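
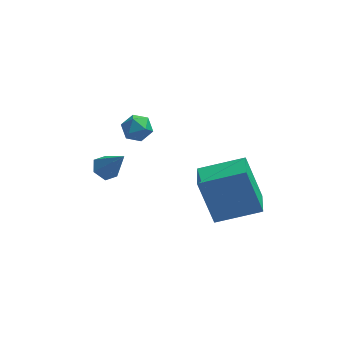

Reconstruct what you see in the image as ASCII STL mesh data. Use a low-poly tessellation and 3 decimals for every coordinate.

solid 
facet normal -0.501 0.282 -0.818
outer loop
vertex -2.933 3.499 -2.027
vertex -3.405 3.111 -1.872
vertex -3.406 3.707 -1.666
endloop
endfacet
facet normal 0.572 0.759 0.312
outer loop
vertex -2.933 3.499 -2.027
vertex -3.406 3.707 -1.666
vertex -2.615 2.669 -0.588
endloop
endfacet
facet normal -0.503 0.282 -0.817
outer loop
vertex -3.406 3.707 -1.666
vertex -3.405 3.111 -1.872
vertex -3.877 3.319 -1.51
endloop
endfacet
facet normal -0.245 0.602 0.760
outer loop
vertex -3.406 3.707 -1.666
vertex -3.877 3.319 -1.51
vertex -2.615 2.669 -0.588
endloop
endfacet
facet normal -0.503 0.282 -0.817
outer loop
vertex -3.877 3.319 -1.51
vertex -3.405 3.111 -1.872
vertex -3.876 2.723 -1.716
endloop
endfacet
facet normal -0.652 -0.249 0.717
outer loop
vertex -3.877 3.319 -1.51
vertex -3.876 2.723 -1.716
vertex -2.615 2.669 -0.588
endloop
endfacet
facet normal -0.503 0.281 -0.818
outer loop
vertex -3.876 2.723 -1.716
vertex -3.405 3.111 -1.872
vertex -3.403 2.516 -2.078
endloop
endfacet
facet normal -0.241 -0.944 0.225
outer loop
vertex -3.876 2.723 -1.716
vertex -3.403 2.516 -2.078
vertex -2.615 2.669 -0.588
endloop
endfacet
facet normal -0.501 0.282 -0.818
outer loop
vertex -3.403 2.516 -2.078
vertex -3.405 3.111 -1.872
vertex -2.932 2.904 -2.233
endloop
endfacet
facet normal 0.575 -0.787 -0.223
outer loop
vertex -3.403 2.516 -2.078
vertex -2.932 2.904 -2.233
vertex -2.615 2.669 -0.588
endloop
endfacet
facet normal -0.501 0.282 -0.818
outer loop
vertex -2.932 2.904 -2.233
vertex -3.405 3.111 -1.872
vertex -2.933 3.499 -2.027
endloop
endfacet
facet normal 0.982 0.064 -0.180
outer loop
vertex -2.932 2.904 -2.233
vertex -2.933 3.499 -2.027
vertex -2.615 2.669 -0.588
endloop
endfacet
facet normal -0.951 -0.050 -0.304
outer loop
vertex 0.221 -1.032 1.506
vertex 0.263 0.193 1.174
vertex 0.883 -1.591 -0.473
endloop
endfacet
facet normal -0.033 -0.965 0.261
outer loop
vertex 2.757 -1.493 0.126
vertex 0.221 -1.032 1.506
vertex 0.883 -1.591 -0.473
endloop
endfacet
facet normal -0.951 -0.050 -0.304
outer loop
vertex 0.883 -1.591 -0.473
vertex 0.263 0.193 1.174
vertex 0.925 -0.366 -0.805
endloop
endfacet
facet normal 0.306 -0.259 -0.916
outer loop
vertex 0.925 -0.366 -0.805
vertex 2.757 -1.493 0.126
vertex 0.883 -1.591 -0.473
endloop
endfacet
facet normal -0.306 0.259 0.916
outer loop
vertex 0.221 -1.032 1.506
vertex 2.137 0.291 1.773
vertex 0.263 0.193 1.174
endloop
endfacet
facet normal -0.033 -0.965 0.261
outer loop
vertex 2.095 -0.934 2.105
vertex 0.221 -1.032 1.506
vertex 2.757 -1.493 0.126
endloop
endfacet
facet normal -0.306 0.259 0.916
outer loop
vertex 2.095 -0.934 2.105
vertex 2.137 0.291 1.773
vertex 0.221 -1.032 1.506
endloop
endfacet
facet normal 0.033 0.965 -0.261
outer loop
vertex 0.263 0.193 1.174
vertex 2.137 0.291 1.773
vertex 0.925 -0.366 -0.805
endloop
endfacet
facet normal 0.306 -0.259 -0.916
outer loop
vertex 2.799 -0.268 -0.206
vertex 2.757 -1.493 0.126
vertex 0.925 -0.366 -0.805
endloop
endfacet
facet normal 0.033 0.965 -0.261
outer loop
vertex 0.925 -0.366 -0.805
vertex 2.137 0.291 1.773
vertex 2.799 -0.268 -0.206
endloop
endfacet
facet normal 0.951 0.050 0.304
outer loop
vertex 2.799 -0.268 -0.206
vertex 2.095 -0.934 2.105
vertex 2.757 -1.493 0.126
endloop
endfacet
facet normal 0.951 0.050 0.304
outer loop
vertex 2.137 0.291 1.773
vertex 2.095 -0.934 2.105
vertex 2.799 -0.268 -0.206
endloop
endfacet
facet normal -0.606 0.390 0.694
outer loop
vertex -2.746 4.013 0.189
vertex -2.249 3.894 0.69
vertex -2.257 4.515 0.334
endloop
endfacet
facet normal -0.723 0.688 0.056
outer loop
vertex -2.746 4.013 0.189
vertex -2.257 4.515 0.334
vertex -2.44 4.378 -0.343
endloop
endfacet
facet normal -0.900 0.169 -0.401
outer loop
vertex -2.746 4.013 0.189
vertex -2.44 4.378 -0.343
vertex -2.544 3.674 -0.407
endloop
endfacet
facet normal -0.892 -0.450 -0.046
outer loop
vertex -2.746 4.013 0.189
vertex -2.544 3.674 -0.407
vertex -2.426 3.375 0.232
endloop
endfacet
facet normal -0.710 -0.314 0.630
outer loop
vertex -2.746 4.013 0.189
vertex -2.426 3.375 0.232
vertex -2.249 3.894 0.69
endloop
endfacet
facet normal -0.111 0.979 -0.168
outer loop
vertex -2.44 4.378 -0.343
vertex -2.257 4.515 0.334
vertex -1.754 4.485 -0.172
endloop
endfacet
facet normal 0.078 0.497 0.864
outer loop
vertex -2.257 4.515 0.334
vertex -2.249 3.894 0.69
vertex -1.636 4.186 0.467
endloop
endfacet
facet normal -0.090 -0.642 0.762
outer loop
vertex -2.249 3.894 0.69
vertex -2.426 3.375 0.232
vertex -1.74 3.482 0.403
endloop
endfacet
facet normal -0.385 -0.861 -0.332
outer loop
vertex -2.426 3.375 0.232
vertex -2.544 3.674 -0.407
vertex -1.923 3.345 -0.274
endloop
endfacet
facet normal -0.397 0.141 -0.907
outer loop
vertex -2.544 3.674 -0.407
vertex -2.44 4.378 -0.343
vertex -1.931 3.966 -0.63
endloop
endfacet
facet normal 0.892 0.450 0.046
outer loop
vertex -1.434 3.847 -0.129
vertex -1.754 4.485 -0.172
vertex -1.636 4.186 0.467
endloop
endfacet
facet normal 0.900 -0.169 0.401
outer loop
vertex -1.434 3.847 -0.129
vertex -1.636 4.186 0.467
vertex -1.74 3.482 0.403
endloop
endfacet
facet normal 0.723 -0.688 -0.056
outer loop
vertex -1.434 3.847 -0.129
vertex -1.74 3.482 0.403
vertex -1.923 3.345 -0.274
endloop
endfacet
facet normal 0.606 -0.390 -0.694
outer loop
vertex -1.434 3.847 -0.129
vertex -1.923 3.345 -0.274
vertex -1.931 3.966 -0.63
endloop
endfacet
facet normal 0.710 0.314 -0.630
outer loop
vertex -1.434 3.847 -0.129
vertex -1.931 3.966 -0.63
vertex -1.754 4.485 -0.172
endloop
endfacet
facet normal 0.385 0.861 0.332
outer loop
vertex -1.636 4.186 0.467
vertex -1.754 4.485 -0.172
vertex -2.257 4.515 0.334
endloop
endfacet
facet normal 0.397 -0.141 0.907
outer loop
vertex -1.74 3.482 0.403
vertex -1.636 4.186 0.467
vertex -2.249 3.894 0.69
endloop
endfacet
facet normal 0.111 -0.979 0.168
outer loop
vertex -1.923 3.345 -0.274
vertex -1.74 3.482 0.403
vertex -2.426 3.375 0.232
endloop
endfacet
facet normal -0.078 -0.497 -0.864
outer loop
vertex -1.931 3.966 -0.63
vertex -1.923 3.345 -0.274
vertex -2.544 3.674 -0.407
endloop
endfacet
facet normal 0.090 0.642 -0.762
outer loop
vertex -1.754 4.485 -0.172
vertex -1.931 3.966 -0.63
vertex -2.44 4.378 -0.343
endloop
endfacet

endsolid


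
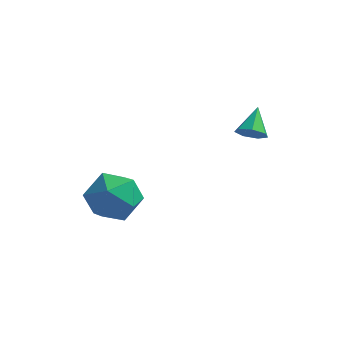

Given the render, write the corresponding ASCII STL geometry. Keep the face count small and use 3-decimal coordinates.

solid 
facet normal -0.544 0.727 0.419
outer loop
vertex -2.773 0.575 -3.798
vertex -2.36 0.32 -2.818
vertex -1.857 1.059 -3.448
endloop
endfacet
facet normal -0.373 0.892 -0.256
outer loop
vertex -2.773 0.575 -3.798
vertex -1.857 1.059 -3.448
vertex -1.938 0.727 -4.487
endloop
endfacet
facet normal -0.629 0.378 -0.679
outer loop
vertex -2.773 0.575 -3.798
vertex -1.938 0.727 -4.487
vertex -2.491 -0.216 -4.499
endloop
endfacet
facet normal -0.958 -0.105 -0.267
outer loop
vertex -2.773 0.575 -3.798
vertex -2.491 -0.216 -4.499
vertex -2.751 -0.468 -3.467
endloop
endfacet
facet normal -0.905 0.111 0.410
outer loop
vertex -2.773 0.575 -3.798
vertex -2.751 -0.468 -3.467
vertex -2.36 0.32 -2.818
endloop
endfacet
facet normal 0.337 0.889 -0.310
outer loop
vertex -1.938 0.727 -4.487
vertex -1.857 1.059 -3.448
vertex -1.009 0.568 -3.933
endloop
endfacet
facet normal 0.062 0.623 0.780
outer loop
vertex -1.857 1.059 -3.448
vertex -2.36 0.32 -2.818
vertex -1.269 0.316 -2.901
endloop
endfacet
facet normal -0.521 -0.373 0.767
outer loop
vertex -2.36 0.32 -2.818
vertex -2.751 -0.468 -3.467
vertex -1.822 -0.627 -2.913
endloop
endfacet
facet normal -0.607 -0.723 -0.330
outer loop
vertex -2.751 -0.468 -3.467
vertex -2.491 -0.216 -4.499
vertex -1.903 -0.959 -3.952
endloop
endfacet
facet normal -0.076 0.057 -0.996
outer loop
vertex -2.491 -0.216 -4.499
vertex -1.938 0.727 -4.487
vertex -1.4 -0.22 -4.582
endloop
endfacet
facet normal 0.958 0.105 0.267
outer loop
vertex -0.987 -0.475 -3.602
vertex -1.009 0.568 -3.933
vertex -1.269 0.316 -2.901
endloop
endfacet
facet normal 0.629 -0.378 0.679
outer loop
vertex -0.987 -0.475 -3.602
vertex -1.269 0.316 -2.901
vertex -1.822 -0.627 -2.913
endloop
endfacet
facet normal 0.373 -0.892 0.256
outer loop
vertex -0.987 -0.475 -3.602
vertex -1.822 -0.627 -2.913
vertex -1.903 -0.959 -3.952
endloop
endfacet
facet normal 0.544 -0.727 -0.419
outer loop
vertex -0.987 -0.475 -3.602
vertex -1.903 -0.959 -3.952
vertex -1.4 -0.22 -4.582
endloop
endfacet
facet normal 0.905 -0.111 -0.410
outer loop
vertex -0.987 -0.475 -3.602
vertex -1.4 -0.22 -4.582
vertex -1.009 0.568 -3.933
endloop
endfacet
facet normal 0.607 0.723 0.330
outer loop
vertex -1.269 0.316 -2.901
vertex -1.009 0.568 -3.933
vertex -1.857 1.059 -3.448
endloop
endfacet
facet normal 0.076 -0.057 0.996
outer loop
vertex -1.822 -0.627 -2.913
vertex -1.269 0.316 -2.901
vertex -2.36 0.32 -2.818
endloop
endfacet
facet normal -0.337 -0.889 0.310
outer loop
vertex -1.903 -0.959 -3.952
vertex -1.822 -0.627 -2.913
vertex -2.751 -0.468 -3.467
endloop
endfacet
facet normal -0.062 -0.623 -0.780
outer loop
vertex -1.4 -0.22 -4.582
vertex -1.903 -0.959 -3.952
vertex -2.491 -0.216 -4.499
endloop
endfacet
facet normal 0.521 0.373 -0.767
outer loop
vertex -1.009 0.568 -3.933
vertex -1.4 -0.22 -4.582
vertex -1.938 0.727 -4.487
endloop
endfacet
facet normal 0.050 -0.792 -0.608
outer loop
vertex 2.711 1.883 -0.747
vertex 2.199 2.014 -0.96
vertex 2.712 2.184 -1.139
endloop
endfacet
facet normal 0.892 0.358 0.277
outer loop
vertex 2.711 1.883 -0.747
vertex 2.712 2.184 -1.139
vertex 2.141 2.926 -0.26
endloop
endfacet
facet normal 0.050 -0.792 -0.608
outer loop
vertex 2.712 2.184 -1.139
vertex 2.199 2.014 -0.96
vertex 2.327 2.357 -1.396
endloop
endfacet
facet normal 0.550 0.779 -0.300
outer loop
vertex 2.712 2.184 -1.139
vertex 2.327 2.357 -1.396
vertex 2.141 2.926 -0.26
endloop
endfacet
facet normal 0.050 -0.792 -0.608
outer loop
vertex 2.327 2.357 -1.396
vertex 2.199 2.014 -0.96
vertex 1.845 2.272 -1.325
endloop
endfacet
facet normal -0.220 0.857 -0.465
outer loop
vertex 2.327 2.357 -1.396
vertex 1.845 2.272 -1.325
vertex 2.141 2.926 -0.26
endloop
endfacet
facet normal 0.048 -0.793 -0.607
outer loop
vertex 1.845 2.272 -1.325
vertex 2.199 2.014 -0.96
vertex 1.629 1.993 -0.978
endloop
endfacet
facet normal -0.840 0.534 -0.094
outer loop
vertex 1.845 2.272 -1.325
vertex 1.629 1.993 -0.978
vertex 2.141 2.926 -0.26
endloop
endfacet
facet normal 0.048 -0.793 -0.608
outer loop
vertex 1.629 1.993 -0.978
vertex 2.199 2.014 -0.96
vertex 1.842 1.73 -0.618
endloop
endfacet
facet normal -0.843 0.050 0.536
outer loop
vertex 1.629 1.993 -0.978
vertex 1.842 1.73 -0.618
vertex 2.141 2.926 -0.26
endloop
endfacet
facet normal 0.049 -0.793 -0.607
outer loop
vertex 1.842 1.73 -0.618
vertex 2.199 2.014 -0.96
vertex 2.324 1.681 -0.515
endloop
endfacet
facet normal -0.226 -0.227 0.947
outer loop
vertex 1.842 1.73 -0.618
vertex 2.324 1.681 -0.515
vertex 2.141 2.926 -0.26
endloop
endfacet
facet normal 0.050 -0.793 -0.607
outer loop
vertex 2.324 1.681 -0.515
vertex 2.199 2.014 -0.96
vertex 2.711 1.883 -0.747
endloop
endfacet
facet normal 0.546 -0.090 0.833
outer loop
vertex 2.324 1.681 -0.515
vertex 2.711 1.883 -0.747
vertex 2.141 2.926 -0.26
endloop
endfacet

endsolid


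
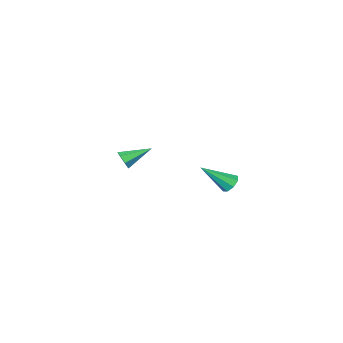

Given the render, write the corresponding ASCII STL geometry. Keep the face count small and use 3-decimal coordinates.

solid 
facet normal -0.679 0.373 -0.632
outer loop
vertex 2.533 3.691 1.138
vertex 2.128 3.796 1.635
vertex 2.592 4.141 1.34
endloop
endfacet
facet normal 0.885 0.089 -0.457
outer loop
vertex 2.533 3.691 1.138
vertex 2.592 4.141 1.34
vertex 3.532 3.024 2.945
endloop
endfacet
facet normal -0.679 0.372 -0.633
outer loop
vertex 2.592 4.141 1.34
vertex 2.128 3.796 1.635
vertex 2.379 4.39 1.715
endloop
endfacet
facet normal 0.763 0.647 0.004
outer loop
vertex 2.592 4.141 1.34
vertex 2.379 4.39 1.715
vertex 3.532 3.024 2.945
endloop
endfacet
facet normal -0.679 0.372 -0.632
outer loop
vertex 2.379 4.39 1.715
vertex 2.128 3.796 1.635
vertex 2.019 4.29 2.043
endloop
endfacet
facet normal 0.303 0.766 0.567
outer loop
vertex 2.379 4.39 1.715
vertex 2.019 4.29 2.043
vertex 3.532 3.024 2.945
endloop
endfacet
facet normal -0.678 0.373 -0.633
outer loop
vertex 2.019 4.29 2.043
vertex 2.128 3.796 1.635
vertex 1.722 3.901 2.132
endloop
endfacet
facet normal -0.222 0.376 0.900
outer loop
vertex 2.019 4.29 2.043
vertex 1.722 3.901 2.132
vertex 3.532 3.024 2.945
endloop
endfacet
facet normal -0.679 0.372 -0.633
outer loop
vertex 1.722 3.901 2.132
vertex 2.128 3.796 1.635
vertex 1.663 3.45 1.93
endloop
endfacet
facet normal -0.507 -0.296 0.809
outer loop
vertex 1.722 3.901 2.132
vertex 1.663 3.45 1.93
vertex 3.532 3.024 2.945
endloop
endfacet
facet normal -0.679 0.373 -0.632
outer loop
vertex 1.663 3.45 1.93
vertex 2.128 3.796 1.635
vertex 1.876 3.202 1.555
endloop
endfacet
facet normal -0.384 -0.855 0.348
outer loop
vertex 1.663 3.45 1.93
vertex 1.876 3.202 1.555
vertex 3.532 3.024 2.945
endloop
endfacet
facet normal -0.678 0.373 -0.634
outer loop
vertex 1.876 3.202 1.555
vertex 2.128 3.796 1.635
vertex 2.237 3.301 1.227
endloop
endfacet
facet normal 0.074 -0.974 -0.213
outer loop
vertex 1.876 3.202 1.555
vertex 2.237 3.301 1.227
vertex 3.532 3.024 2.945
endloop
endfacet
facet normal -0.680 0.372 -0.632
outer loop
vertex 2.237 3.301 1.227
vertex 2.128 3.796 1.635
vertex 2.533 3.691 1.138
endloop
endfacet
facet normal 0.602 -0.582 -0.547
outer loop
vertex 2.237 3.301 1.227
vertex 2.533 3.691 1.138
vertex 3.532 3.024 2.945
endloop
endfacet
facet normal 0.856 -0.313 -0.410
outer loop
vertex 3.937 -3.897 1.13
vertex 3.605 -4.083 0.579
vertex 3.887 -3.491 0.716
endloop
endfacet
facet normal 0.212 0.710 0.671
outer loop
vertex 3.937 -3.897 1.13
vertex 3.887 -3.491 0.716
vertex 2.055 -3.517 1.321
endloop
endfacet
facet normal 0.857 -0.313 -0.409
outer loop
vertex 3.887 -3.491 0.716
vertex 3.605 -4.083 0.579
vertex 3.625 -3.532 0.199
endloop
endfacet
facet normal -0.035 0.998 -0.062
outer loop
vertex 3.887 -3.491 0.716
vertex 3.625 -3.532 0.199
vertex 2.055 -3.517 1.321
endloop
endfacet
facet normal 0.857 -0.314 -0.410
outer loop
vertex 3.625 -3.532 0.199
vertex 3.605 -4.083 0.579
vertex 3.348 -3.987 -0.032
endloop
endfacet
facet normal -0.458 0.608 -0.649
outer loop
vertex 3.625 -3.532 0.199
vertex 3.348 -3.987 -0.032
vertex 2.055 -3.517 1.321
endloop
endfacet
facet normal 0.857 -0.314 -0.410
outer loop
vertex 3.348 -3.987 -0.032
vertex 3.605 -4.083 0.579
vertex 3.264 -4.515 0.197
endloop
endfacet
facet normal -0.741 -0.164 -0.651
outer loop
vertex 3.348 -3.987 -0.032
vertex 3.264 -4.515 0.197
vertex 2.055 -3.517 1.321
endloop
endfacet
facet normal 0.856 -0.312 -0.412
outer loop
vertex 3.264 -4.515 0.197
vertex 3.605 -4.083 0.579
vertex 3.438 -4.718 0.713
endloop
endfacet
facet normal -0.670 -0.739 -0.065
outer loop
vertex 3.264 -4.515 0.197
vertex 3.438 -4.718 0.713
vertex 2.055 -3.517 1.321
endloop
endfacet
facet normal 0.857 -0.312 -0.410
outer loop
vertex 3.438 -4.718 0.713
vertex 3.605 -4.083 0.579
vertex 3.737 -4.443 1.129
endloop
endfacet
facet normal -0.300 -0.683 0.667
outer loop
vertex 3.438 -4.718 0.713
vertex 3.737 -4.443 1.129
vertex 2.055 -3.517 1.321
endloop
endfacet
facet normal 0.857 -0.313 -0.410
outer loop
vertex 3.737 -4.443 1.129
vertex 3.605 -4.083 0.579
vertex 3.937 -3.897 1.13
endloop
endfacet
facet normal 0.094 -0.036 0.995
outer loop
vertex 3.737 -4.443 1.129
vertex 3.937 -3.897 1.13
vertex 2.055 -3.517 1.321
endloop
endfacet

endsolid


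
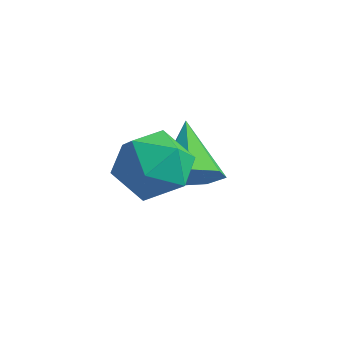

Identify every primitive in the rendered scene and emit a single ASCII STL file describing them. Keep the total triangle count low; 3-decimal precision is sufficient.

solid 
facet normal 0.531 -0.603 -0.595
outer loop
vertex -2.409 -1.387 1.613
vertex -3.268 -1.578 1.041
vertex -2.552 -0.822 0.913
endloop
endfacet
facet normal 0.539 0.706 0.460
outer loop
vertex -2.409 -1.387 1.613
vertex -2.552 -0.822 0.913
vertex -4.372 -0.322 2.279
endloop
endfacet
facet normal 0.531 -0.603 -0.595
outer loop
vertex -2.552 -0.822 0.913
vertex -3.268 -1.578 1.041
vertex -3.234 -0.826 0.309
endloop
endfacet
facet normal 0.142 0.976 -0.167
outer loop
vertex -2.552 -0.822 0.913
vertex -3.234 -0.826 0.309
vertex -4.372 -0.322 2.279
endloop
endfacet
facet normal 0.530 -0.603 -0.595
outer loop
vertex -3.234 -0.826 0.309
vertex -3.268 -1.578 1.041
vertex -3.942 -1.397 0.257
endloop
endfacet
facet normal -0.528 0.698 -0.484
outer loop
vertex -3.234 -0.826 0.309
vertex -3.942 -1.397 0.257
vertex -4.372 -0.322 2.279
endloop
endfacet
facet normal 0.530 -0.604 -0.595
outer loop
vertex -3.942 -1.397 0.257
vertex -3.268 -1.578 1.041
vertex -4.143 -2.104 0.795
endloop
endfacet
facet normal -0.965 0.084 -0.250
outer loop
vertex -3.942 -1.397 0.257
vertex -4.143 -2.104 0.795
vertex -4.372 -0.322 2.279
endloop
endfacet
facet normal 0.530 -0.604 -0.595
outer loop
vertex -4.143 -2.104 0.795
vertex -3.268 -1.578 1.041
vertex -3.685 -2.415 1.519
endloop
endfacet
facet normal -0.841 -0.406 0.358
outer loop
vertex -4.143 -2.104 0.795
vertex -3.685 -2.415 1.519
vertex -4.372 -0.322 2.279
endloop
endfacet
facet normal 0.531 -0.604 -0.595
outer loop
vertex -3.685 -2.415 1.519
vertex -3.268 -1.578 1.041
vertex -2.914 -2.096 1.883
endloop
endfacet
facet normal -0.250 -0.402 0.881
outer loop
vertex -3.685 -2.415 1.519
vertex -2.914 -2.096 1.883
vertex -4.372 -0.322 2.279
endloop
endfacet
facet normal 0.530 -0.604 -0.595
outer loop
vertex -2.914 -2.096 1.883
vertex -3.268 -1.578 1.041
vertex -2.409 -1.387 1.613
endloop
endfacet
facet normal 0.365 0.093 0.926
outer loop
vertex -2.914 -2.096 1.883
vertex -2.409 -1.387 1.613
vertex -4.372 -0.322 2.279
endloop
endfacet
facet normal 0.013 0.194 0.981
outer loop
vertex -3.055 -3.114 4.075
vertex -3.159 -4.337 4.318
vertex -2.028 -3.817 4.2
endloop
endfacet
facet normal 0.391 0.681 0.620
outer loop
vertex -3.055 -3.114 4.075
vertex -2.028 -3.817 4.2
vertex -2.09 -2.957 3.294
endloop
endfacet
facet normal -0.044 0.989 0.144
outer loop
vertex -3.055 -3.114 4.075
vertex -2.09 -2.957 3.294
vertex -3.261 -2.945 2.852
endloop
endfacet
facet normal -0.690 0.692 0.212
outer loop
vertex -3.055 -3.114 4.075
vertex -3.261 -2.945 2.852
vertex -3.922 -3.798 3.485
endloop
endfacet
facet normal -0.654 0.201 0.729
outer loop
vertex -3.055 -3.114 4.075
vertex -3.922 -3.798 3.485
vertex -3.159 -4.337 4.318
endloop
endfacet
facet normal 0.904 0.340 0.261
outer loop
vertex -2.09 -2.957 3.294
vertex -2.028 -3.817 4.2
vertex -1.598 -4.082 3.055
endloop
endfacet
facet normal 0.294 -0.448 0.845
outer loop
vertex -2.028 -3.817 4.2
vertex -3.159 -4.337 4.318
vertex -2.259 -4.935 3.688
endloop
endfacet
facet normal -0.786 -0.437 0.437
outer loop
vertex -3.159 -4.337 4.318
vertex -3.922 -3.798 3.485
vertex -3.43 -4.923 3.246
endloop
endfacet
facet normal -0.844 0.357 -0.400
outer loop
vertex -3.922 -3.798 3.485
vertex -3.261 -2.945 2.852
vertex -3.492 -4.063 2.34
endloop
endfacet
facet normal 0.201 0.837 -0.508
outer loop
vertex -3.261 -2.945 2.852
vertex -2.09 -2.957 3.294
vertex -2.361 -3.543 2.222
endloop
endfacet
facet normal 0.690 -0.692 -0.212
outer loop
vertex -2.465 -4.766 2.465
vertex -1.598 -4.082 3.055
vertex -2.259 -4.935 3.688
endloop
endfacet
facet normal 0.044 -0.989 -0.144
outer loop
vertex -2.465 -4.766 2.465
vertex -2.259 -4.935 3.688
vertex -3.43 -4.923 3.246
endloop
endfacet
facet normal -0.391 -0.681 -0.620
outer loop
vertex -2.465 -4.766 2.465
vertex -3.43 -4.923 3.246
vertex -3.492 -4.063 2.34
endloop
endfacet
facet normal -0.013 -0.194 -0.981
outer loop
vertex -2.465 -4.766 2.465
vertex -3.492 -4.063 2.34
vertex -2.361 -3.543 2.222
endloop
endfacet
facet normal 0.654 -0.201 -0.729
outer loop
vertex -2.465 -4.766 2.465
vertex -2.361 -3.543 2.222
vertex -1.598 -4.082 3.055
endloop
endfacet
facet normal 0.844 -0.357 0.400
outer loop
vertex -2.259 -4.935 3.688
vertex -1.598 -4.082 3.055
vertex -2.028 -3.817 4.2
endloop
endfacet
facet normal -0.201 -0.837 0.508
outer loop
vertex -3.43 -4.923 3.246
vertex -2.259 -4.935 3.688
vertex -3.159 -4.337 4.318
endloop
endfacet
facet normal -0.904 -0.340 -0.261
outer loop
vertex -3.492 -4.063 2.34
vertex -3.43 -4.923 3.246
vertex -3.922 -3.798 3.485
endloop
endfacet
facet normal -0.294 0.448 -0.845
outer loop
vertex -2.361 -3.543 2.222
vertex -3.492 -4.063 2.34
vertex -3.261 -2.945 2.852
endloop
endfacet
facet normal 0.786 0.437 -0.437
outer loop
vertex -1.598 -4.082 3.055
vertex -2.361 -3.543 2.222
vertex -2.09 -2.957 3.294
endloop
endfacet

endsolid


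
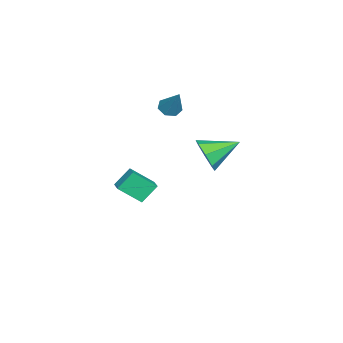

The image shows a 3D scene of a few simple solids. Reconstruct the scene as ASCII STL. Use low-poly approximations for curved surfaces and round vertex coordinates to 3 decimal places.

solid 
facet normal 0.443 -0.815 -0.374
outer loop
vertex 3.745 3.758 1.826
vertex 3.392 3.239 2.539
vertex 3.094 3.476 1.669
endloop
endfacet
facet normal -0.174 0.754 -0.634
outer loop
vertex 3.745 3.758 1.826
vertex 3.094 3.476 1.669
vertex 2.628 4.641 3.181
endloop
endfacet
facet normal 0.443 -0.815 -0.374
outer loop
vertex 3.094 3.476 1.669
vertex 3.392 3.239 2.539
vertex 2.617 3.055 2.021
endloop
endfacet
facet normal -0.745 0.397 -0.536
outer loop
vertex 3.094 3.476 1.669
vertex 2.617 3.055 2.021
vertex 2.628 4.641 3.181
endloop
endfacet
facet normal 0.443 -0.815 -0.373
outer loop
vertex 2.617 3.055 2.021
vertex 3.392 3.239 2.539
vertex 2.594 2.742 2.677
endloop
endfacet
facet normal -0.999 0.024 -0.024
outer loop
vertex 2.617 3.055 2.021
vertex 2.594 2.742 2.677
vertex 2.628 4.641 3.181
endloop
endfacet
facet normal 0.443 -0.815 -0.373
outer loop
vertex 2.594 2.742 2.677
vertex 3.392 3.239 2.539
vertex 3.038 2.72 3.252
endloop
endfacet
facet normal -0.786 -0.145 0.601
outer loop
vertex 2.594 2.742 2.677
vertex 3.038 2.72 3.252
vertex 2.628 4.641 3.181
endloop
endfacet
facet normal 0.444 -0.815 -0.373
outer loop
vertex 3.038 2.72 3.252
vertex 3.392 3.239 2.539
vertex 3.69 3.003 3.41
endloop
endfacet
facet normal -0.230 -0.013 0.973
outer loop
vertex 3.038 2.72 3.252
vertex 3.69 3.003 3.41
vertex 2.628 4.641 3.181
endloop
endfacet
facet normal 0.444 -0.815 -0.373
outer loop
vertex 3.69 3.003 3.41
vertex 3.392 3.239 2.539
vertex 4.166 3.424 3.057
endloop
endfacet
facet normal 0.343 0.345 0.874
outer loop
vertex 3.69 3.003 3.41
vertex 4.166 3.424 3.057
vertex 2.628 4.641 3.181
endloop
endfacet
facet normal 0.444 -0.814 -0.373
outer loop
vertex 4.166 3.424 3.057
vertex 3.392 3.239 2.539
vertex 4.189 3.737 2.401
endloop
endfacet
facet normal 0.596 0.716 0.363
outer loop
vertex 4.166 3.424 3.057
vertex 4.189 3.737 2.401
vertex 2.628 4.641 3.181
endloop
endfacet
facet normal 0.444 -0.815 -0.373
outer loop
vertex 4.189 3.737 2.401
vertex 3.392 3.239 2.539
vertex 3.745 3.758 1.826
endloop
endfacet
facet normal 0.382 0.886 -0.263
outer loop
vertex 4.189 3.737 2.401
vertex 3.745 3.758 1.826
vertex 2.628 4.641 3.181
endloop
endfacet
facet normal -0.467 -0.384 -0.796
outer loop
vertex -2.813 0.35 1.395
vertex -3.148 -0.026 1.773
vertex -3.287 0.555 1.574
endloop
endfacet
facet normal 0.309 0.921 -0.238
outer loop
vertex -2.813 0.35 1.395
vertex -3.287 0.555 1.574
vertex -2.332 0.646 3.167
endloop
endfacet
facet normal -0.465 -0.384 -0.798
outer loop
vertex -3.287 0.555 1.574
vertex -3.148 -0.026 1.773
vertex -3.657 0.322 1.902
endloop
endfacet
facet normal -0.399 0.898 0.188
outer loop
vertex -3.287 0.555 1.574
vertex -3.657 0.322 1.902
vertex -2.332 0.646 3.167
endloop
endfacet
facet normal -0.465 -0.385 -0.797
outer loop
vertex -3.657 0.322 1.902
vertex -3.148 -0.026 1.773
vertex -3.643 -0.174 2.133
endloop
endfacet
facet normal -0.697 0.286 0.657
outer loop
vertex -3.657 0.322 1.902
vertex -3.643 -0.174 2.133
vertex -2.332 0.646 3.167
endloop
endfacet
facet normal -0.465 -0.385 -0.797
outer loop
vertex -3.643 -0.174 2.133
vertex -3.148 -0.026 1.773
vertex -3.256 -0.558 2.093
endloop
endfacet
facet normal -0.362 -0.450 0.816
outer loop
vertex -3.643 -0.174 2.133
vertex -3.256 -0.558 2.093
vertex -2.332 0.646 3.167
endloop
endfacet
facet normal -0.467 -0.384 -0.796
outer loop
vertex -3.256 -0.558 2.093
vertex -3.148 -0.026 1.773
vertex -2.788 -0.542 1.811
endloop
endfacet
facet normal 0.355 -0.759 0.546
outer loop
vertex -3.256 -0.558 2.093
vertex -2.788 -0.542 1.811
vertex -2.332 0.646 3.167
endloop
endfacet
facet normal -0.466 -0.384 -0.797
outer loop
vertex -2.788 -0.542 1.811
vertex -3.148 -0.026 1.773
vertex -2.591 -0.138 1.501
endloop
endfacet
facet normal 0.912 -0.407 0.050
outer loop
vertex -2.788 -0.542 1.811
vertex -2.591 -0.138 1.501
vertex -2.332 0.646 3.167
endloop
endfacet
facet normal -0.466 -0.385 -0.796
outer loop
vertex -2.591 -0.138 1.501
vertex -3.148 -0.026 1.773
vertex -2.813 0.35 1.395
endloop
endfacet
facet normal 0.891 0.341 -0.299
outer loop
vertex -2.591 -0.138 1.501
vertex -2.813 0.35 1.395
vertex -2.332 0.646 3.167
endloop
endfacet
facet normal -0.442 0.517 0.733
outer loop
vertex -1.976 -1.743 -2.117
vertex -1.269 -1.388 -1.941
vertex -2.299 -0.611 -3.109
endloop
endfacet
facet normal -0.872 -0.439 -0.216
outer loop
vertex -1.751 -1.252 -4.019
vertex -1.976 -1.743 -2.117
vertex -2.299 -0.611 -3.109
endloop
endfacet
facet normal -0.442 0.517 0.733
outer loop
vertex -2.299 -0.611 -3.109
vertex -1.269 -1.388 -1.941
vertex -1.593 -0.256 -2.934
endloop
endfacet
facet normal -0.210 0.735 -0.644
outer loop
vertex -1.593 -0.256 -2.934
vertex -1.751 -1.252 -4.019
vertex -2.299 -0.611 -3.109
endloop
endfacet
facet normal 0.209 -0.736 0.644
outer loop
vertex -1.976 -1.743 -2.117
vertex -0.721 -2.029 -2.851
vertex -1.269 -1.388 -1.941
endloop
endfacet
facet normal -0.872 -0.439 -0.217
outer loop
vertex -1.427 -2.384 -3.026
vertex -1.976 -1.743 -2.117
vertex -1.751 -1.252 -4.019
endloop
endfacet
facet normal 0.210 -0.735 0.645
outer loop
vertex -1.427 -2.384 -3.026
vertex -0.721 -2.029 -2.851
vertex -1.976 -1.743 -2.117
endloop
endfacet
facet normal 0.872 0.439 0.216
outer loop
vertex -1.269 -1.388 -1.941
vertex -0.721 -2.029 -2.851
vertex -1.593 -0.256 -2.934
endloop
endfacet
facet normal -0.209 0.735 -0.645
outer loop
vertex -1.044 -0.897 -3.843
vertex -1.751 -1.252 -4.019
vertex -1.593 -0.256 -2.934
endloop
endfacet
facet normal 0.872 0.439 0.217
outer loop
vertex -1.593 -0.256 -2.934
vertex -0.721 -2.029 -2.851
vertex -1.044 -0.897 -3.843
endloop
endfacet
facet normal 0.442 -0.517 -0.733
outer loop
vertex -1.044 -0.897 -3.843
vertex -1.427 -2.384 -3.026
vertex -1.751 -1.252 -4.019
endloop
endfacet
facet normal 0.442 -0.517 -0.733
outer loop
vertex -0.721 -2.029 -2.851
vertex -1.427 -2.384 -3.026
vertex -1.044 -0.897 -3.843
endloop
endfacet

endsolid


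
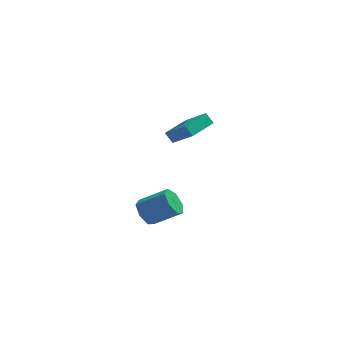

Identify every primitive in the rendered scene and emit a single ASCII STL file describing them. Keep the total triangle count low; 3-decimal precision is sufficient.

solid 
facet normal -0.536 0.209 0.818
outer loop
vertex -2.425 2.577 3.616
vertex -1.4 4.314 3.844
vertex -3.595 3.395 2.639
endloop
endfacet
facet normal -0.504 -0.856 -0.113
outer loop
vertex -3.16 3.226 1.976
vertex -2.425 2.577 3.616
vertex -3.595 3.395 2.639
endloop
endfacet
facet normal -0.537 0.210 0.817
outer loop
vertex -3.595 3.395 2.639
vertex -1.4 4.314 3.844
vertex -2.57 5.133 2.866
endloop
endfacet
facet normal -0.677 0.473 -0.564
outer loop
vertex -2.57 5.133 2.866
vertex -3.16 3.226 1.976
vertex -3.595 3.395 2.639
endloop
endfacet
facet normal 0.676 -0.473 0.564
outer loop
vertex -2.425 2.577 3.616
vertex -0.965 4.145 3.181
vertex -1.4 4.314 3.844
endloop
endfacet
facet normal -0.505 -0.856 -0.112
outer loop
vertex -1.99 2.407 2.954
vertex -2.425 2.577 3.616
vertex -3.16 3.226 1.976
endloop
endfacet
facet normal 0.676 -0.473 0.566
outer loop
vertex -1.99 2.407 2.954
vertex -0.965 4.145 3.181
vertex -2.425 2.577 3.616
endloop
endfacet
facet normal 0.505 0.856 0.113
outer loop
vertex -1.4 4.314 3.844
vertex -0.965 4.145 3.181
vertex -2.57 5.133 2.866
endloop
endfacet
facet normal -0.676 0.473 -0.565
outer loop
vertex -2.135 4.963 2.204
vertex -3.16 3.226 1.976
vertex -2.57 5.133 2.866
endloop
endfacet
facet normal 0.505 0.856 0.112
outer loop
vertex -2.57 5.133 2.866
vertex -0.965 4.145 3.181
vertex -2.135 4.963 2.204
endloop
endfacet
facet normal 0.537 -0.209 -0.817
outer loop
vertex -2.135 4.963 2.204
vertex -1.99 2.407 2.954
vertex -3.16 3.226 1.976
endloop
endfacet
facet normal 0.536 -0.209 -0.818
outer loop
vertex -0.965 4.145 3.181
vertex -1.99 2.407 2.954
vertex -2.135 4.963 2.204
endloop
endfacet
facet normal -0.846 0.057 -0.531
outer loop
vertex -3.572 -3.055 -0.998
vertex -4.046 -2.938 -0.23
vertex -3.668 -2.307 -0.765
endloop
endfacet
facet normal 0.519 0.314 -0.795
outer loop
vertex -3.572 -3.055 -0.998
vertex -3.668 -2.307 -0.765
vertex -2.041 -3.158 -0.038
endloop
endfacet
facet normal 0.519 0.314 -0.795
outer loop
vertex -2.041 -3.158 -0.038
vertex -3.668 -2.307 -0.765
vertex -2.136 -2.41 0.195
endloop
endfacet
facet normal 0.846 -0.058 0.530
outer loop
vertex -2.041 -3.158 -0.038
vertex -2.136 -2.41 0.195
vertex -2.514 -3.042 0.73
endloop
endfacet
facet normal -0.846 0.057 -0.530
outer loop
vertex -3.668 -2.307 -0.765
vertex -4.046 -2.938 -0.23
vertex -4.048 -2.034 -0.129
endloop
endfacet
facet normal 0.229 0.937 -0.265
outer loop
vertex -3.668 -2.307 -0.765
vertex -4.048 -2.034 -0.129
vertex -2.136 -2.41 0.195
endloop
endfacet
facet normal 0.229 0.937 -0.265
outer loop
vertex -2.136 -2.41 0.195
vertex -4.048 -2.034 -0.129
vertex -2.517 -2.137 0.831
endloop
endfacet
facet normal 0.846 -0.056 0.531
outer loop
vertex -2.136 -2.41 0.195
vertex -2.517 -2.137 0.831
vertex -2.514 -3.042 0.73
endloop
endfacet
facet normal -0.846 0.057 -0.530
outer loop
vertex -4.048 -2.034 -0.129
vertex -4.046 -2.938 -0.23
vertex -4.426 -2.442 0.431
endloop
endfacet
facet normal -0.234 0.854 0.464
outer loop
vertex -4.048 -2.034 -0.129
vertex -4.426 -2.442 0.431
vertex -2.517 -2.137 0.831
endloop
endfacet
facet normal -0.234 0.854 0.464
outer loop
vertex -2.517 -2.137 0.831
vertex -4.426 -2.442 0.431
vertex -2.895 -2.545 1.391
endloop
endfacet
facet normal 0.846 -0.056 0.530
outer loop
vertex -2.517 -2.137 0.831
vertex -2.895 -2.545 1.391
vertex -2.514 -3.042 0.73
endloop
endfacet
facet normal -0.846 0.058 -0.530
outer loop
vertex -4.426 -2.442 0.431
vertex -4.046 -2.938 -0.23
vertex -4.518 -3.224 0.493
endloop
endfacet
facet normal -0.521 0.128 0.844
outer loop
vertex -4.426 -2.442 0.431
vertex -4.518 -3.224 0.493
vertex -2.895 -2.545 1.391
endloop
endfacet
facet normal -0.521 0.128 0.844
outer loop
vertex -2.895 -2.545 1.391
vertex -4.518 -3.224 0.493
vertex -2.987 -3.327 1.453
endloop
endfacet
facet normal 0.846 -0.057 0.531
outer loop
vertex -2.895 -2.545 1.391
vertex -2.987 -3.327 1.453
vertex -2.514 -3.042 0.73
endloop
endfacet
facet normal -0.846 0.057 -0.530
outer loop
vertex -4.518 -3.224 0.493
vertex -4.046 -2.938 -0.23
vertex -4.254 -3.791 0.011
endloop
endfacet
facet normal -0.416 -0.694 0.588
outer loop
vertex -4.518 -3.224 0.493
vertex -4.254 -3.791 0.011
vertex -2.987 -3.327 1.453
endloop
endfacet
facet normal -0.416 -0.694 0.588
outer loop
vertex -2.987 -3.327 1.453
vertex -4.254 -3.791 0.011
vertex -2.723 -3.894 0.971
endloop
endfacet
facet normal 0.846 -0.057 0.531
outer loop
vertex -2.987 -3.327 1.453
vertex -2.723 -3.894 0.971
vertex -2.514 -3.042 0.73
endloop
endfacet
facet normal -0.846 0.057 -0.530
outer loop
vertex -4.254 -3.791 0.011
vertex -4.046 -2.938 -0.23
vertex -3.833 -3.716 -0.653
endloop
endfacet
facet normal 0.003 -0.994 -0.111
outer loop
vertex -4.254 -3.791 0.011
vertex -3.833 -3.716 -0.653
vertex -2.723 -3.894 0.971
endloop
endfacet
facet normal 0.003 -0.994 -0.111
outer loop
vertex -2.723 -3.894 0.971
vertex -3.833 -3.716 -0.653
vertex -2.302 -3.819 0.307
endloop
endfacet
facet normal 0.846 -0.058 0.530
outer loop
vertex -2.723 -3.894 0.971
vertex -2.302 -3.819 0.307
vertex -2.514 -3.042 0.73
endloop
endfacet
facet normal -0.846 0.057 -0.531
outer loop
vertex -3.833 -3.716 -0.653
vertex -4.046 -2.938 -0.23
vertex -3.572 -3.055 -0.998
endloop
endfacet
facet normal 0.419 -0.545 -0.727
outer loop
vertex -3.833 -3.716 -0.653
vertex -3.572 -3.055 -0.998
vertex -2.302 -3.819 0.307
endloop
endfacet
facet normal 0.419 -0.545 -0.727
outer loop
vertex -2.302 -3.819 0.307
vertex -3.572 -3.055 -0.998
vertex -2.041 -3.158 -0.038
endloop
endfacet
facet normal 0.846 -0.058 0.530
outer loop
vertex -2.302 -3.819 0.307
vertex -2.041 -3.158 -0.038
vertex -2.514 -3.042 0.73
endloop
endfacet

endsolid


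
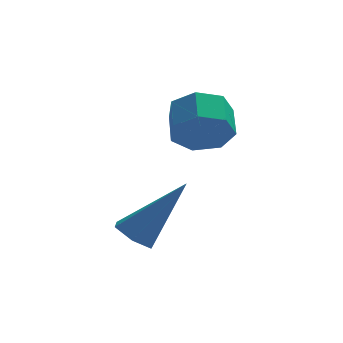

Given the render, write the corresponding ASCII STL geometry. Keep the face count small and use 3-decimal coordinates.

solid 
facet normal 0.000 -0.895 -0.445
outer loop
vertex 2.432 -1.977 0.156
vertex 1.88 -1.701 -0.399
vertex 2.709 -1.681 -0.439
endloop
endfacet
facet normal 0.923 -0.171 0.345
outer loop
vertex 2.432 -1.977 0.156
vertex 2.709 -1.681 -0.439
vertex 2.432 -1.054 0.614
endloop
endfacet
facet normal 0.924 -0.170 0.344
outer loop
vertex 2.432 -1.054 0.614
vertex 2.709 -1.681 -0.439
vertex 2.708 -0.758 0.019
endloop
endfacet
facet normal -0.001 0.896 0.445
outer loop
vertex 2.432 -1.054 0.614
vertex 2.708 -0.758 0.019
vertex 1.88 -0.779 0.059
endloop
endfacet
facet normal 0.000 -0.895 -0.445
outer loop
vertex 2.709 -1.681 -0.439
vertex 1.88 -1.701 -0.399
vertex 2.362 -1.4 -1.004
endloop
endfacet
facet normal 0.876 0.215 -0.431
outer loop
vertex 2.709 -1.681 -0.439
vertex 2.362 -1.4 -1.004
vertex 2.708 -0.758 0.019
endloop
endfacet
facet normal 0.876 0.215 -0.431
outer loop
vertex 2.708 -0.758 0.019
vertex 2.362 -1.4 -1.004
vertex 2.361 -0.478 -0.546
endloop
endfacet
facet normal -0.001 0.896 0.445
outer loop
vertex 2.708 -0.758 0.019
vertex 2.361 -0.478 -0.546
vertex 1.88 -0.779 0.059
endloop
endfacet
facet normal 0.001 -0.896 -0.445
outer loop
vertex 2.362 -1.4 -1.004
vertex 1.88 -1.701 -0.399
vertex 1.652 -1.346 -1.114
endloop
endfacet
facet normal 0.170 0.439 -0.882
outer loop
vertex 2.362 -1.4 -1.004
vertex 1.652 -1.346 -1.114
vertex 2.361 -0.478 -0.546
endloop
endfacet
facet normal 0.170 0.439 -0.882
outer loop
vertex 2.361 -0.478 -0.546
vertex 1.652 -1.346 -1.114
vertex 1.651 -0.424 -0.656
endloop
endfacet
facet normal -0.001 0.896 0.445
outer loop
vertex 2.361 -0.478 -0.546
vertex 1.651 -0.424 -0.656
vertex 1.88 -0.779 0.059
endloop
endfacet
facet normal 0.001 -0.896 -0.445
outer loop
vertex 1.652 -1.346 -1.114
vertex 1.88 -1.701 -0.399
vertex 1.114 -1.56 -0.685
endloop
endfacet
facet normal -0.665 0.332 -0.669
outer loop
vertex 1.652 -1.346 -1.114
vertex 1.114 -1.56 -0.685
vertex 1.651 -0.424 -0.656
endloop
endfacet
facet normal -0.665 0.331 -0.669
outer loop
vertex 1.651 -0.424 -0.656
vertex 1.114 -1.56 -0.685
vertex 1.113 -0.637 -0.227
endloop
endfacet
facet normal 0.000 0.896 0.445
outer loop
vertex 1.651 -0.424 -0.656
vertex 1.113 -0.637 -0.227
vertex 1.88 -0.779 0.059
endloop
endfacet
facet normal 0.001 -0.896 -0.445
outer loop
vertex 1.114 -1.56 -0.685
vertex 1.88 -1.701 -0.399
vertex 1.153 -1.88 -0.041
endloop
endfacet
facet normal -0.999 -0.025 0.048
outer loop
vertex 1.114 -1.56 -0.685
vertex 1.153 -1.88 -0.041
vertex 1.113 -0.637 -0.227
endloop
endfacet
facet normal -0.999 -0.025 0.048
outer loop
vertex 1.113 -0.637 -0.227
vertex 1.153 -1.88 -0.041
vertex 1.152 -0.957 0.417
endloop
endfacet
facet normal -0.000 0.896 0.445
outer loop
vertex 1.113 -0.637 -0.227
vertex 1.152 -0.957 0.417
vertex 1.88 -0.779 0.059
endloop
endfacet
facet normal 0.001 -0.896 -0.445
outer loop
vertex 1.153 -1.88 -0.041
vertex 1.88 -1.701 -0.399
vertex 1.74 -2.065 0.333
endloop
endfacet
facet normal -0.579 -0.363 0.730
outer loop
vertex 1.153 -1.88 -0.041
vertex 1.74 -2.065 0.333
vertex 1.152 -0.957 0.417
endloop
endfacet
facet normal -0.581 -0.363 0.729
outer loop
vertex 1.152 -0.957 0.417
vertex 1.74 -2.065 0.333
vertex 1.739 -1.143 0.792
endloop
endfacet
facet normal -0.000 0.896 0.445
outer loop
vertex 1.152 -0.957 0.417
vertex 1.739 -1.143 0.792
vertex 1.88 -0.779 0.059
endloop
endfacet
facet normal -0.000 -0.895 -0.445
outer loop
vertex 1.74 -2.065 0.333
vertex 1.88 -1.701 -0.399
vertex 2.432 -1.977 0.156
endloop
endfacet
facet normal 0.275 -0.428 0.861
outer loop
vertex 1.74 -2.065 0.333
vertex 2.432 -1.977 0.156
vertex 1.739 -1.143 0.792
endloop
endfacet
facet normal 0.276 -0.427 0.861
outer loop
vertex 1.739 -1.143 0.792
vertex 2.432 -1.977 0.156
vertex 2.432 -1.054 0.614
endloop
endfacet
facet normal -0.001 0.896 0.445
outer loop
vertex 1.739 -1.143 0.792
vertex 2.432 -1.054 0.614
vertex 1.88 -0.779 0.059
endloop
endfacet
facet normal -0.616 -0.103 -0.781
outer loop
vertex 0.517 -4.272 -3.068
vertex 0.125 -3.864 -2.813
vertex 0.574 -3.667 -3.193
endloop
endfacet
facet normal 0.914 -0.163 -0.371
outer loop
vertex 0.517 -4.272 -3.068
vertex 0.574 -3.667 -3.193
vertex 1.375 -3.656 -1.227
endloop
endfacet
facet normal -0.616 -0.104 -0.781
outer loop
vertex 0.574 -3.667 -3.193
vertex 0.125 -3.864 -2.813
vertex 0.182 -3.26 -2.938
endloop
endfacet
facet normal 0.612 0.749 -0.254
outer loop
vertex 0.574 -3.667 -3.193
vertex 0.182 -3.26 -2.938
vertex 1.375 -3.656 -1.227
endloop
endfacet
facet normal -0.616 -0.104 -0.781
outer loop
vertex 0.182 -3.26 -2.938
vertex 0.125 -3.864 -2.813
vertex -0.267 -3.457 -2.558
endloop
endfacet
facet normal -0.143 0.938 0.317
outer loop
vertex 0.182 -3.26 -2.938
vertex -0.267 -3.457 -2.558
vertex 1.375 -3.656 -1.227
endloop
endfacet
facet normal -0.616 -0.103 -0.781
outer loop
vertex -0.267 -3.457 -2.558
vertex 0.125 -3.864 -2.813
vertex -0.324 -4.062 -2.433
endloop
endfacet
facet normal -0.599 0.216 0.771
outer loop
vertex -0.267 -3.457 -2.558
vertex -0.324 -4.062 -2.433
vertex 1.375 -3.656 -1.227
endloop
endfacet
facet normal -0.616 -0.102 -0.781
outer loop
vertex -0.324 -4.062 -2.433
vertex 0.125 -3.864 -2.813
vertex 0.068 -4.469 -2.689
endloop
endfacet
facet normal -0.297 -0.697 0.653
outer loop
vertex -0.324 -4.062 -2.433
vertex 0.068 -4.469 -2.689
vertex 1.375 -3.656 -1.227
endloop
endfacet
facet normal -0.615 -0.102 -0.782
outer loop
vertex 0.068 -4.469 -2.689
vertex 0.125 -3.864 -2.813
vertex 0.517 -4.272 -3.068
endloop
endfacet
facet normal 0.458 -0.885 0.083
outer loop
vertex 0.068 -4.469 -2.689
vertex 0.517 -4.272 -3.068
vertex 1.375 -3.656 -1.227
endloop
endfacet

endsolid


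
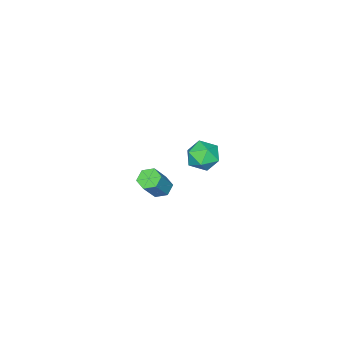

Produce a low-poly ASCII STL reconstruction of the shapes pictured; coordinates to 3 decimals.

solid 
facet normal -0.581 -0.027 -0.813
outer loop
vertex 1.751 -1.028 -0.596
vertex 1.468 -0.57 -0.409
vertex 1.928 -0.506 -0.74
endloop
endfacet
facet normal 0.752 -0.400 -0.525
outer loop
vertex 1.751 -1.028 -0.596
vertex 1.928 -0.506 -0.74
vertex 2.595 -0.988 0.582
endloop
endfacet
facet normal 0.752 -0.398 -0.525
outer loop
vertex 2.595 -0.988 0.582
vertex 1.928 -0.506 -0.74
vertex 2.771 -0.466 0.438
endloop
endfacet
facet normal 0.582 0.028 0.813
outer loop
vertex 2.595 -0.988 0.582
vertex 2.771 -0.466 0.438
vertex 2.312 -0.53 0.769
endloop
endfacet
facet normal -0.581 -0.029 -0.813
outer loop
vertex 1.928 -0.506 -0.74
vertex 1.468 -0.57 -0.409
vertex 1.645 -0.048 -0.554
endloop
endfacet
facet normal 0.645 0.594 -0.481
outer loop
vertex 1.928 -0.506 -0.74
vertex 1.645 -0.048 -0.554
vertex 2.771 -0.466 0.438
endloop
endfacet
facet normal 0.645 0.594 -0.482
outer loop
vertex 2.771 -0.466 0.438
vertex 1.645 -0.048 -0.554
vertex 2.489 -0.008 0.625
endloop
endfacet
facet normal 0.582 0.027 0.813
outer loop
vertex 2.771 -0.466 0.438
vertex 2.489 -0.008 0.625
vertex 2.312 -0.53 0.769
endloop
endfacet
facet normal -0.582 -0.028 -0.812
outer loop
vertex 1.645 -0.048 -0.554
vertex 1.468 -0.57 -0.409
vertex 1.185 -0.112 -0.222
endloop
endfacet
facet normal -0.107 0.993 0.043
outer loop
vertex 1.645 -0.048 -0.554
vertex 1.185 -0.112 -0.222
vertex 2.489 -0.008 0.625
endloop
endfacet
facet normal -0.107 0.993 0.043
outer loop
vertex 2.489 -0.008 0.625
vertex 1.185 -0.112 -0.222
vertex 2.029 -0.072 0.956
endloop
endfacet
facet normal 0.581 0.027 0.813
outer loop
vertex 2.489 -0.008 0.625
vertex 2.029 -0.072 0.956
vertex 2.312 -0.53 0.769
endloop
endfacet
facet normal -0.582 -0.028 -0.813
outer loop
vertex 1.185 -0.112 -0.222
vertex 1.468 -0.57 -0.409
vertex 1.009 -0.634 -0.078
endloop
endfacet
facet normal -0.752 0.398 0.525
outer loop
vertex 1.185 -0.112 -0.222
vertex 1.009 -0.634 -0.078
vertex 2.029 -0.072 0.956
endloop
endfacet
facet normal -0.752 0.400 0.524
outer loop
vertex 2.029 -0.072 0.956
vertex 1.009 -0.634 -0.078
vertex 1.852 -0.594 1.1
endloop
endfacet
facet normal 0.581 0.027 0.813
outer loop
vertex 2.029 -0.072 0.956
vertex 1.852 -0.594 1.1
vertex 2.312 -0.53 0.769
endloop
endfacet
facet normal -0.582 -0.027 -0.813
outer loop
vertex 1.009 -0.634 -0.078
vertex 1.468 -0.57 -0.409
vertex 1.291 -1.092 -0.265
endloop
endfacet
facet normal -0.645 -0.594 0.482
outer loop
vertex 1.009 -0.634 -0.078
vertex 1.291 -1.092 -0.265
vertex 1.852 -0.594 1.1
endloop
endfacet
facet normal -0.645 -0.594 0.482
outer loop
vertex 1.852 -0.594 1.1
vertex 1.291 -1.092 -0.265
vertex 2.135 -1.052 0.914
endloop
endfacet
facet normal 0.581 0.029 0.813
outer loop
vertex 1.852 -0.594 1.1
vertex 2.135 -1.052 0.914
vertex 2.312 -0.53 0.769
endloop
endfacet
facet normal -0.581 -0.027 -0.813
outer loop
vertex 1.291 -1.092 -0.265
vertex 1.468 -0.57 -0.409
vertex 1.751 -1.028 -0.596
endloop
endfacet
facet normal 0.107 -0.993 -0.043
outer loop
vertex 1.291 -1.092 -0.265
vertex 1.751 -1.028 -0.596
vertex 2.135 -1.052 0.914
endloop
endfacet
facet normal 0.107 -0.993 -0.043
outer loop
vertex 2.135 -1.052 0.914
vertex 1.751 -1.028 -0.596
vertex 2.595 -0.988 0.582
endloop
endfacet
facet normal 0.582 0.028 0.812
outer loop
vertex 2.135 -1.052 0.914
vertex 2.595 -0.988 0.582
vertex 2.312 -0.53 0.769
endloop
endfacet
facet normal -0.216 0.795 -0.567
outer loop
vertex -3.673 -1.938 -3.558
vertex -4.544 -2.01 -3.327
vertex -3.985 -1.503 -2.829
endloop
endfacet
facet normal 0.447 0.839 -0.309
outer loop
vertex -3.673 -1.938 -3.558
vertex -3.985 -1.503 -2.829
vertex -3.183 -1.919 -2.798
endloop
endfacet
facet normal 0.808 0.262 -0.528
outer loop
vertex -3.673 -1.938 -3.558
vertex -3.183 -1.919 -2.798
vertex -3.247 -2.684 -3.276
endloop
endfacet
facet normal 0.367 -0.138 -0.920
outer loop
vertex -3.673 -1.938 -3.558
vertex -3.247 -2.684 -3.276
vertex -4.088 -2.741 -3.603
endloop
endfacet
facet normal -0.266 0.191 -0.945
outer loop
vertex -3.673 -1.938 -3.558
vertex -4.088 -2.741 -3.603
vertex -4.544 -2.01 -3.327
endloop
endfacet
facet normal 0.409 0.819 0.402
outer loop
vertex -3.183 -1.919 -2.798
vertex -3.985 -1.503 -2.829
vertex -3.752 -1.979 -2.097
endloop
endfacet
facet normal -0.665 0.747 -0.015
outer loop
vertex -3.985 -1.503 -2.829
vertex -4.544 -2.01 -3.327
vertex -4.593 -2.036 -2.424
endloop
endfacet
facet normal -0.746 -0.229 -0.625
outer loop
vertex -4.544 -2.01 -3.327
vertex -4.088 -2.741 -3.603
vertex -4.657 -2.801 -2.902
endloop
endfacet
facet normal 0.279 -0.762 -0.584
outer loop
vertex -4.088 -2.741 -3.603
vertex -3.247 -2.684 -3.276
vertex -3.855 -3.217 -2.871
endloop
endfacet
facet normal 0.992 -0.115 0.051
outer loop
vertex -3.247 -2.684 -3.276
vertex -3.183 -1.919 -2.798
vertex -3.296 -2.71 -2.373
endloop
endfacet
facet normal -0.367 0.138 0.920
outer loop
vertex -4.167 -2.782 -2.142
vertex -3.752 -1.979 -2.097
vertex -4.593 -2.036 -2.424
endloop
endfacet
facet normal -0.808 -0.262 0.528
outer loop
vertex -4.167 -2.782 -2.142
vertex -4.593 -2.036 -2.424
vertex -4.657 -2.801 -2.902
endloop
endfacet
facet normal -0.447 -0.839 0.309
outer loop
vertex -4.167 -2.782 -2.142
vertex -4.657 -2.801 -2.902
vertex -3.855 -3.217 -2.871
endloop
endfacet
facet normal 0.216 -0.795 0.567
outer loop
vertex -4.167 -2.782 -2.142
vertex -3.855 -3.217 -2.871
vertex -3.296 -2.71 -2.373
endloop
endfacet
facet normal 0.266 -0.191 0.945
outer loop
vertex -4.167 -2.782 -2.142
vertex -3.296 -2.71 -2.373
vertex -3.752 -1.979 -2.097
endloop
endfacet
facet normal -0.279 0.762 0.584
outer loop
vertex -4.593 -2.036 -2.424
vertex -3.752 -1.979 -2.097
vertex -3.985 -1.503 -2.829
endloop
endfacet
facet normal -0.992 0.115 -0.051
outer loop
vertex -4.657 -2.801 -2.902
vertex -4.593 -2.036 -2.424
vertex -4.544 -2.01 -3.327
endloop
endfacet
facet normal -0.409 -0.819 -0.402
outer loop
vertex -3.855 -3.217 -2.871
vertex -4.657 -2.801 -2.902
vertex -4.088 -2.741 -3.603
endloop
endfacet
facet normal 0.665 -0.747 0.015
outer loop
vertex -3.296 -2.71 -2.373
vertex -3.855 -3.217 -2.871
vertex -3.247 -2.684 -3.276
endloop
endfacet
facet normal 0.746 0.229 0.625
outer loop
vertex -3.752 -1.979 -2.097
vertex -3.296 -2.71 -2.373
vertex -3.183 -1.919 -2.798
endloop
endfacet

endsolid


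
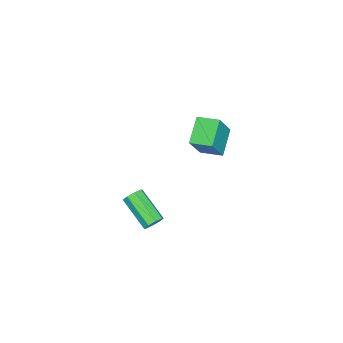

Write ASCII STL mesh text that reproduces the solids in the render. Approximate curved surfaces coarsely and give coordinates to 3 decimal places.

solid 
facet normal 0.408 0.769 -0.493
outer loop
vertex 3.204 -2.975 0.393
vertex 3.015 -3.167 -0.063
vertex 2.834 -2.834 0.307
endloop
endfacet
facet normal 0.008 0.536 0.844
outer loop
vertex 3.204 -2.975 0.393
vertex 2.834 -2.834 0.307
vertex 2.474 -4.361 1.279
endloop
endfacet
facet normal 0.010 0.535 0.845
outer loop
vertex 2.474 -4.361 1.279
vertex 2.834 -2.834 0.307
vertex 2.103 -4.22 1.194
endloop
endfacet
facet normal -0.406 -0.770 0.492
outer loop
vertex 2.474 -4.361 1.279
vertex 2.103 -4.22 1.194
vertex 2.285 -4.553 0.823
endloop
endfacet
facet normal 0.404 0.769 -0.495
outer loop
vertex 2.834 -2.834 0.307
vertex 3.015 -3.167 -0.063
vertex 2.569 -2.889 0.005
endloop
endfacet
facet normal -0.640 0.624 0.448
outer loop
vertex 2.834 -2.834 0.307
vertex 2.569 -2.889 0.005
vertex 2.103 -4.22 1.194
endloop
endfacet
facet normal -0.642 0.623 0.446
outer loop
vertex 2.103 -4.22 1.194
vertex 2.569 -2.889 0.005
vertex 1.839 -4.275 0.891
endloop
endfacet
facet normal -0.405 -0.770 0.493
outer loop
vertex 2.103 -4.22 1.194
vertex 1.839 -4.275 0.891
vertex 2.285 -4.553 0.823
endloop
endfacet
facet normal 0.406 0.771 -0.491
outer loop
vertex 2.569 -2.889 0.005
vertex 3.015 -3.167 -0.063
vertex 2.566 -3.106 -0.338
endloop
endfacet
facet normal -0.914 0.346 -0.211
outer loop
vertex 2.569 -2.889 0.005
vertex 2.566 -3.106 -0.338
vertex 1.839 -4.275 0.891
endloop
endfacet
facet normal -0.914 0.346 -0.212
outer loop
vertex 1.839 -4.275 0.891
vertex 2.566 -3.106 -0.338
vertex 1.836 -4.492 0.549
endloop
endfacet
facet normal -0.405 -0.770 0.492
outer loop
vertex 1.839 -4.275 0.891
vertex 1.836 -4.492 0.549
vertex 2.285 -4.553 0.823
endloop
endfacet
facet normal 0.406 0.770 -0.492
outer loop
vertex 2.566 -3.106 -0.338
vertex 3.015 -3.167 -0.063
vertex 2.826 -3.359 -0.519
endloop
endfacet
facet normal -0.651 -0.135 -0.747
outer loop
vertex 2.566 -3.106 -0.338
vertex 2.826 -3.359 -0.519
vertex 1.836 -4.492 0.549
endloop
endfacet
facet normal -0.652 -0.133 -0.746
outer loop
vertex 1.836 -4.492 0.549
vertex 2.826 -3.359 -0.519
vertex 2.096 -4.745 0.367
endloop
endfacet
facet normal -0.405 -0.770 0.492
outer loop
vertex 1.836 -4.492 0.549
vertex 2.096 -4.745 0.367
vertex 2.285 -4.553 0.823
endloop
endfacet
facet normal 0.406 0.770 -0.492
outer loop
vertex 2.826 -3.359 -0.519
vertex 3.015 -3.167 -0.063
vertex 3.197 -3.5 -0.434
endloop
endfacet
facet normal -0.010 -0.535 -0.845
outer loop
vertex 2.826 -3.359 -0.519
vertex 3.197 -3.5 -0.434
vertex 2.096 -4.745 0.367
endloop
endfacet
facet normal -0.008 -0.536 -0.844
outer loop
vertex 2.096 -4.745 0.367
vertex 3.197 -3.5 -0.434
vertex 2.466 -4.886 0.453
endloop
endfacet
facet normal -0.408 -0.769 0.493
outer loop
vertex 2.096 -4.745 0.367
vertex 2.466 -4.886 0.453
vertex 2.285 -4.553 0.823
endloop
endfacet
facet normal 0.405 0.770 -0.493
outer loop
vertex 3.197 -3.5 -0.434
vertex 3.015 -3.167 -0.063
vertex 3.461 -3.445 -0.131
endloop
endfacet
facet normal 0.642 -0.624 -0.446
outer loop
vertex 3.197 -3.5 -0.434
vertex 3.461 -3.445 -0.131
vertex 2.466 -4.886 0.453
endloop
endfacet
facet normal 0.640 -0.624 -0.448
outer loop
vertex 2.466 -4.886 0.453
vertex 3.461 -3.445 -0.131
vertex 2.731 -4.831 0.755
endloop
endfacet
facet normal -0.404 -0.769 0.495
outer loop
vertex 2.466 -4.886 0.453
vertex 2.731 -4.831 0.755
vertex 2.285 -4.553 0.823
endloop
endfacet
facet normal 0.405 0.770 -0.492
outer loop
vertex 3.461 -3.445 -0.131
vertex 3.015 -3.167 -0.063
vertex 3.464 -3.228 0.211
endloop
endfacet
facet normal 0.914 -0.346 0.212
outer loop
vertex 3.461 -3.445 -0.131
vertex 3.464 -3.228 0.211
vertex 2.731 -4.831 0.755
endloop
endfacet
facet normal 0.914 -0.346 0.211
outer loop
vertex 2.731 -4.831 0.755
vertex 3.464 -3.228 0.211
vertex 2.734 -4.614 1.098
endloop
endfacet
facet normal -0.406 -0.771 0.491
outer loop
vertex 2.731 -4.831 0.755
vertex 2.734 -4.614 1.098
vertex 2.285 -4.553 0.823
endloop
endfacet
facet normal 0.405 0.770 -0.492
outer loop
vertex 3.464 -3.228 0.211
vertex 3.015 -3.167 -0.063
vertex 3.204 -2.975 0.393
endloop
endfacet
facet normal 0.652 0.134 0.746
outer loop
vertex 3.464 -3.228 0.211
vertex 3.204 -2.975 0.393
vertex 2.734 -4.614 1.098
endloop
endfacet
facet normal 0.651 0.135 0.747
outer loop
vertex 2.734 -4.614 1.098
vertex 3.204 -2.975 0.393
vertex 2.474 -4.361 1.279
endloop
endfacet
facet normal -0.406 -0.770 0.492
outer loop
vertex 2.734 -4.614 1.098
vertex 2.474 -4.361 1.279
vertex 2.285 -4.553 0.823
endloop
endfacet
facet normal -0.856 -0.119 0.503
outer loop
vertex -3.301 -3.819 1.94
vertex -3.364 -2.673 2.104
vertex -4.226 -3.649 0.405
endloop
endfacet
facet normal 0.054 -0.988 -0.142
outer loop
vertex -2.916 -3.467 -0.364
vertex -3.301 -3.819 1.94
vertex -4.226 -3.649 0.405
endloop
endfacet
facet normal -0.856 -0.119 0.503
outer loop
vertex -4.226 -3.649 0.405
vertex -3.364 -2.673 2.104
vertex -4.289 -2.503 0.57
endloop
endfacet
facet normal -0.514 0.095 -0.853
outer loop
vertex -4.289 -2.503 0.57
vertex -2.916 -3.467 -0.364
vertex -4.226 -3.649 0.405
endloop
endfacet
facet normal 0.514 -0.094 0.853
outer loop
vertex -3.301 -3.819 1.94
vertex -2.054 -2.491 1.335
vertex -3.364 -2.673 2.104
endloop
endfacet
facet normal 0.054 -0.988 -0.142
outer loop
vertex -1.991 -3.637 1.17
vertex -3.301 -3.819 1.94
vertex -2.916 -3.467 -0.364
endloop
endfacet
facet normal 0.514 -0.094 0.852
outer loop
vertex -1.991 -3.637 1.17
vertex -2.054 -2.491 1.335
vertex -3.301 -3.819 1.94
endloop
endfacet
facet normal -0.054 0.988 0.142
outer loop
vertex -3.364 -2.673 2.104
vertex -2.054 -2.491 1.335
vertex -4.289 -2.503 0.57
endloop
endfacet
facet normal -0.514 0.094 -0.853
outer loop
vertex -2.979 -2.321 -0.2
vertex -2.916 -3.467 -0.364
vertex -4.289 -2.503 0.57
endloop
endfacet
facet normal -0.054 0.988 0.142
outer loop
vertex -4.289 -2.503 0.57
vertex -2.054 -2.491 1.335
vertex -2.979 -2.321 -0.2
endloop
endfacet
facet normal 0.856 0.119 -0.503
outer loop
vertex -2.979 -2.321 -0.2
vertex -1.991 -3.637 1.17
vertex -2.916 -3.467 -0.364
endloop
endfacet
facet normal 0.856 0.119 -0.503
outer loop
vertex -2.054 -2.491 1.335
vertex -1.991 -3.637 1.17
vertex -2.979 -2.321 -0.2
endloop
endfacet

endsolid


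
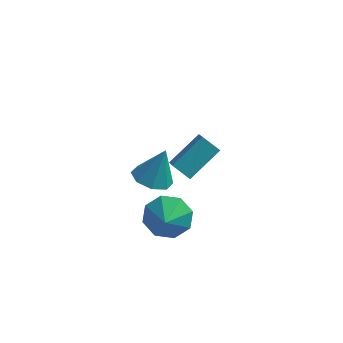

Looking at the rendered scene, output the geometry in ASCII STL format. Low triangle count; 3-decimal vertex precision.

solid 
facet normal -0.801 0.150 0.579
outer loop
vertex 3.193 1.963 -0.715
vertex 2.838 2.775 -1.416
vertex 2.241 0.694 -1.705
endloop
endfacet
facet normal 0.314 -0.719 0.620
outer loop
vertex 3.042 0.545 -2.284
vertex 3.193 1.963 -0.715
vertex 2.241 0.694 -1.705
endloop
endfacet
facet normal -0.801 0.149 0.580
outer loop
vertex 2.241 0.694 -1.705
vertex 2.838 2.775 -1.416
vertex 1.886 1.506 -2.405
endloop
endfacet
facet normal -0.509 -0.679 -0.529
outer loop
vertex 1.886 1.506 -2.405
vertex 3.042 0.545 -2.284
vertex 2.241 0.694 -1.705
endloop
endfacet
facet normal 0.509 0.679 0.529
outer loop
vertex 3.193 1.963 -0.715
vertex 3.639 2.626 -1.995
vertex 2.838 2.775 -1.416
endloop
endfacet
facet normal 0.315 -0.719 0.620
outer loop
vertex 3.994 1.814 -1.295
vertex 3.193 1.963 -0.715
vertex 3.042 0.545 -2.284
endloop
endfacet
facet normal 0.509 0.679 0.529
outer loop
vertex 3.994 1.814 -1.295
vertex 3.639 2.626 -1.995
vertex 3.193 1.963 -0.715
endloop
endfacet
facet normal -0.314 0.719 -0.620
outer loop
vertex 2.838 2.775 -1.416
vertex 3.639 2.626 -1.995
vertex 1.886 1.506 -2.405
endloop
endfacet
facet normal -0.509 -0.679 -0.529
outer loop
vertex 2.687 1.357 -2.985
vertex 3.042 0.545 -2.284
vertex 1.886 1.506 -2.405
endloop
endfacet
facet normal -0.315 0.719 -0.619
outer loop
vertex 1.886 1.506 -2.405
vertex 3.639 2.626 -1.995
vertex 2.687 1.357 -2.985
endloop
endfacet
facet normal 0.801 -0.150 -0.579
outer loop
vertex 2.687 1.357 -2.985
vertex 3.994 1.814 -1.295
vertex 3.042 0.545 -2.284
endloop
endfacet
facet normal 0.801 -0.149 -0.579
outer loop
vertex 3.639 2.626 -1.995
vertex 3.994 1.814 -1.295
vertex 2.687 1.357 -2.985
endloop
endfacet
facet normal -0.134 0.828 -0.544
outer loop
vertex 4.017 -2.778 -0.813
vertex 3.078 -3.107 -1.082
vertex 3.458 -2.539 -0.311
endloop
endfacet
facet normal 0.607 -0.198 0.770
outer loop
vertex 4.017 -2.778 -0.813
vertex 3.458 -2.539 -0.311
vertex 3.222 -3.993 -0.498
endloop
endfacet
facet normal -0.133 0.828 -0.544
outer loop
vertex 3.458 -2.539 -0.311
vertex 3.078 -3.107 -1.082
vertex 2.677 -2.632 -0.261
endloop
endfacet
facet normal 0.080 -0.140 0.987
outer loop
vertex 3.458 -2.539 -0.311
vertex 2.677 -2.632 -0.261
vertex 3.222 -3.993 -0.498
endloop
endfacet
facet normal -0.135 0.828 -0.545
outer loop
vertex 2.677 -2.632 -0.261
vertex 3.078 -3.107 -1.082
vertex 2.131 -3.004 -0.691
endloop
endfacet
facet normal -0.440 -0.322 0.838
outer loop
vertex 2.677 -2.632 -0.261
vertex 2.131 -3.004 -0.691
vertex 3.222 -3.993 -0.498
endloop
endfacet
facet normal -0.135 0.828 -0.545
outer loop
vertex 2.131 -3.004 -0.691
vertex 3.078 -3.107 -1.082
vertex 2.14 -3.436 -1.35
endloop
endfacet
facet normal -0.651 -0.639 0.410
outer loop
vertex 2.131 -3.004 -0.691
vertex 2.14 -3.436 -1.35
vertex 3.222 -3.993 -0.498
endloop
endfacet
facet normal -0.134 0.827 -0.545
outer loop
vertex 2.14 -3.436 -1.35
vertex 3.078 -3.107 -1.082
vertex 2.699 -3.676 -1.852
endloop
endfacet
facet normal -0.429 -0.902 -0.046
outer loop
vertex 2.14 -3.436 -1.35
vertex 2.699 -3.676 -1.852
vertex 3.222 -3.993 -0.498
endloop
endfacet
facet normal -0.133 0.827 -0.546
outer loop
vertex 2.699 -3.676 -1.852
vertex 3.078 -3.107 -1.082
vertex 3.48 -3.583 -1.902
endloop
endfacet
facet normal 0.098 -0.960 -0.262
outer loop
vertex 2.699 -3.676 -1.852
vertex 3.48 -3.583 -1.902
vertex 3.222 -3.993 -0.498
endloop
endfacet
facet normal -0.134 0.827 -0.546
outer loop
vertex 3.48 -3.583 -1.902
vertex 3.078 -3.107 -1.082
vertex 4.026 -3.211 -1.472
endloop
endfacet
facet normal 0.619 -0.777 -0.113
outer loop
vertex 3.48 -3.583 -1.902
vertex 4.026 -3.211 -1.472
vertex 3.222 -3.993 -0.498
endloop
endfacet
facet normal -0.134 0.827 -0.545
outer loop
vertex 4.026 -3.211 -1.472
vertex 3.078 -3.107 -1.082
vertex 4.017 -2.778 -0.813
endloop
endfacet
facet normal 0.830 -0.461 0.314
outer loop
vertex 4.026 -3.211 -1.472
vertex 4.017 -2.778 -0.813
vertex 3.222 -3.993 -0.498
endloop
endfacet
facet normal -0.277 -0.258 -0.926
outer loop
vertex 3.023 -3.047 0.683
vertex 2.294 -2.56 0.766
vertex 3.113 -2.411 0.479
endloop
endfacet
facet normal 0.975 -0.071 0.210
outer loop
vertex 3.023 -3.047 0.683
vertex 3.113 -2.411 0.479
vertex 2.746 -2.14 2.274
endloop
endfacet
facet normal -0.277 -0.258 -0.925
outer loop
vertex 3.113 -2.411 0.479
vertex 2.294 -2.56 0.766
vertex 2.723 -1.863 0.443
endloop
endfacet
facet normal 0.810 0.581 0.078
outer loop
vertex 3.113 -2.411 0.479
vertex 2.723 -1.863 0.443
vertex 2.746 -2.14 2.274
endloop
endfacet
facet normal -0.278 -0.258 -0.925
outer loop
vertex 2.723 -1.863 0.443
vertex 2.294 -2.56 0.766
vertex 2.083 -1.723 0.596
endloop
endfacet
facet normal 0.244 0.959 0.142
outer loop
vertex 2.723 -1.863 0.443
vertex 2.083 -1.723 0.596
vertex 2.746 -2.14 2.274
endloop
endfacet
facet normal -0.277 -0.258 -0.926
outer loop
vertex 2.083 -1.723 0.596
vertex 2.294 -2.56 0.766
vertex 1.566 -2.073 0.848
endloop
endfacet
facet normal -0.393 0.844 0.365
outer loop
vertex 2.083 -1.723 0.596
vertex 1.566 -2.073 0.848
vertex 2.746 -2.14 2.274
endloop
endfacet
facet normal -0.277 -0.258 -0.926
outer loop
vertex 1.566 -2.073 0.848
vertex 2.294 -2.56 0.766
vertex 1.476 -2.709 1.052
endloop
endfacet
facet normal -0.728 0.301 0.616
outer loop
vertex 1.566 -2.073 0.848
vertex 1.476 -2.709 1.052
vertex 2.746 -2.14 2.274
endloop
endfacet
facet normal -0.277 -0.257 -0.926
outer loop
vertex 1.476 -2.709 1.052
vertex 2.294 -2.56 0.766
vertex 1.865 -3.257 1.088
endloop
endfacet
facet normal -0.563 -0.351 0.748
outer loop
vertex 1.476 -2.709 1.052
vertex 1.865 -3.257 1.088
vertex 2.746 -2.14 2.274
endloop
endfacet
facet normal -0.277 -0.257 -0.926
outer loop
vertex 1.865 -3.257 1.088
vertex 2.294 -2.56 0.766
vertex 2.506 -3.397 0.935
endloop
endfacet
facet normal 0.004 -0.729 0.684
outer loop
vertex 1.865 -3.257 1.088
vertex 2.506 -3.397 0.935
vertex 2.746 -2.14 2.274
endloop
endfacet
facet normal -0.277 -0.257 -0.926
outer loop
vertex 2.506 -3.397 0.935
vertex 2.294 -2.56 0.766
vertex 3.023 -3.047 0.683
endloop
endfacet
facet normal 0.640 -0.614 0.461
outer loop
vertex 2.506 -3.397 0.935
vertex 3.023 -3.047 0.683
vertex 2.746 -2.14 2.274
endloop
endfacet

endsolid


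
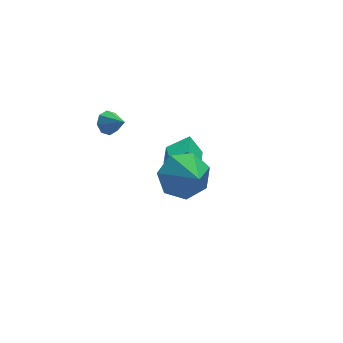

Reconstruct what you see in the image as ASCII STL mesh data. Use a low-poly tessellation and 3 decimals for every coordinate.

solid 
facet normal 0.017 0.843 -0.537
outer loop
vertex -1.189 -1.852 2.294
vertex -2.276 -1.876 2.222
vertex -1.655 -1.403 2.984
endloop
endfacet
facet normal 0.741 -0.210 0.637
outer loop
vertex -1.189 -1.852 2.294
vertex -1.655 -1.403 2.984
vertex -2.304 -3.284 3.118
endloop
endfacet
facet normal 0.016 0.843 -0.537
outer loop
vertex -1.655 -1.403 2.984
vertex -2.276 -1.876 2.222
vertex -2.589 -1.311 3.1
endloop
endfacet
facet normal 0.126 0.027 0.992
outer loop
vertex -1.655 -1.403 2.984
vertex -2.589 -1.311 3.1
vertex -2.304 -3.284 3.118
endloop
endfacet
facet normal 0.018 0.844 -0.537
outer loop
vertex -2.589 -1.311 3.1
vertex -2.276 -1.876 2.222
vertex -3.287 -1.643 2.555
endloop
endfacet
facet normal -0.590 -0.078 0.803
outer loop
vertex -2.589 -1.311 3.1
vertex -3.287 -1.643 2.555
vertex -2.304 -3.284 3.118
endloop
endfacet
facet normal 0.018 0.843 -0.537
outer loop
vertex -3.287 -1.643 2.555
vertex -2.276 -1.876 2.222
vertex -3.224 -2.151 1.759
endloop
endfacet
facet normal -0.869 -0.446 0.216
outer loop
vertex -3.287 -1.643 2.555
vertex -3.224 -2.151 1.759
vertex -2.304 -3.284 3.118
endloop
endfacet
facet normal 0.017 0.844 -0.536
outer loop
vertex -3.224 -2.151 1.759
vertex -2.276 -1.876 2.222
vertex -2.446 -2.451 1.312
endloop
endfacet
facet normal -0.499 -0.801 -0.330
outer loop
vertex -3.224 -2.151 1.759
vertex -2.446 -2.451 1.312
vertex -2.304 -3.284 3.118
endloop
endfacet
facet normal 0.017 0.844 -0.536
outer loop
vertex -2.446 -2.451 1.312
vertex -2.276 -1.876 2.222
vertex -1.54 -2.318 1.55
endloop
endfacet
facet normal 0.239 -0.874 -0.422
outer loop
vertex -2.446 -2.451 1.312
vertex -1.54 -2.318 1.55
vertex -2.304 -3.284 3.118
endloop
endfacet
facet normal 0.017 0.844 -0.536
outer loop
vertex -1.54 -2.318 1.55
vertex -2.276 -1.876 2.222
vertex -1.189 -1.852 2.294
endloop
endfacet
facet normal 0.792 -0.611 0.009
outer loop
vertex -1.54 -2.318 1.55
vertex -1.189 -1.852 2.294
vertex -2.304 -3.284 3.118
endloop
endfacet
facet normal -0.362 0.470 0.805
outer loop
vertex -0.808 0.872 0.99
vertex 0.04 2.478 0.434
vertex -1.732 1.158 0.407
endloop
endfacet
facet normal -0.446 -0.846 0.293
outer loop
vertex -1.38 0.702 -0.374
vertex -0.808 0.872 0.99
vertex -1.732 1.158 0.407
endloop
endfacet
facet normal -0.363 0.471 0.804
outer loop
vertex -1.732 1.158 0.407
vertex 0.04 2.478 0.434
vertex -0.884 2.764 -0.15
endloop
endfacet
facet normal -0.818 0.253 -0.516
outer loop
vertex -0.884 2.764 -0.15
vertex -1.38 0.702 -0.374
vertex -1.732 1.158 0.407
endloop
endfacet
facet normal 0.818 -0.253 0.516
outer loop
vertex -0.808 0.872 0.99
vertex 0.392 2.022 -0.347
vertex 0.04 2.478 0.434
endloop
endfacet
facet normal -0.447 -0.845 0.293
outer loop
vertex -0.456 0.416 0.21
vertex -0.808 0.872 0.99
vertex -1.38 0.702 -0.374
endloop
endfacet
facet normal 0.818 -0.253 0.517
outer loop
vertex -0.456 0.416 0.21
vertex 0.392 2.022 -0.347
vertex -0.808 0.872 0.99
endloop
endfacet
facet normal 0.447 0.846 -0.292
outer loop
vertex 0.04 2.478 0.434
vertex 0.392 2.022 -0.347
vertex -0.884 2.764 -0.15
endloop
endfacet
facet normal -0.818 0.253 -0.517
outer loop
vertex -0.532 2.308 -0.93
vertex -1.38 0.702 -0.374
vertex -0.884 2.764 -0.15
endloop
endfacet
facet normal 0.446 0.846 -0.293
outer loop
vertex -0.884 2.764 -0.15
vertex 0.392 2.022 -0.347
vertex -0.532 2.308 -0.93
endloop
endfacet
facet normal 0.363 -0.470 -0.804
outer loop
vertex -0.532 2.308 -0.93
vertex -0.456 0.416 0.21
vertex -1.38 0.702 -0.374
endloop
endfacet
facet normal 0.362 -0.470 -0.805
outer loop
vertex 0.392 2.022 -0.347
vertex -0.456 0.416 0.21
vertex -0.532 2.308 -0.93
endloop
endfacet
facet normal -0.367 0.785 -0.500
outer loop
vertex -3.016 2.734 1.685
vertex -3.335 2.886 2.158
vertex -2.793 3.014 1.961
endloop
endfacet
facet normal 0.868 -0.393 -0.303
outer loop
vertex -3.016 2.734 1.685
vertex -2.793 3.014 1.961
vertex -2.965 2.094 2.662
endloop
endfacet
facet normal -0.367 0.784 -0.500
outer loop
vertex -2.793 3.014 1.961
vertex -3.335 2.886 2.158
vertex -2.888 3.219 2.352
endloop
endfacet
facet normal 0.972 -0.001 0.237
outer loop
vertex -2.793 3.014 1.961
vertex -2.888 3.219 2.352
vertex -2.965 2.094 2.662
endloop
endfacet
facet normal -0.367 0.784 -0.500
outer loop
vertex -2.888 3.219 2.352
vertex -3.335 2.886 2.158
vertex -3.244 3.229 2.629
endloop
endfacet
facet normal 0.608 0.172 0.775
outer loop
vertex -2.888 3.219 2.352
vertex -3.244 3.229 2.629
vertex -2.965 2.094 2.662
endloop
endfacet
facet normal -0.366 0.785 -0.501
outer loop
vertex -3.244 3.229 2.629
vertex -3.335 2.886 2.158
vertex -3.653 3.039 2.63
endloop
endfacet
facet normal -0.010 0.027 1.000
outer loop
vertex -3.244 3.229 2.629
vertex -3.653 3.039 2.63
vertex -2.965 2.094 2.662
endloop
endfacet
facet normal -0.366 0.785 -0.501
outer loop
vertex -3.653 3.039 2.63
vertex -3.335 2.886 2.158
vertex -3.876 2.759 2.354
endloop
endfacet
facet normal -0.520 -0.352 0.778
outer loop
vertex -3.653 3.039 2.63
vertex -3.876 2.759 2.354
vertex -2.965 2.094 2.662
endloop
endfacet
facet normal -0.365 0.785 -0.500
outer loop
vertex -3.876 2.759 2.354
vertex -3.335 2.886 2.158
vertex -3.782 2.554 1.963
endloop
endfacet
facet normal -0.624 -0.744 0.240
outer loop
vertex -3.876 2.759 2.354
vertex -3.782 2.554 1.963
vertex -2.965 2.094 2.662
endloop
endfacet
facet normal -0.366 0.786 -0.499
outer loop
vertex -3.782 2.554 1.963
vertex -3.335 2.886 2.158
vertex -3.426 2.544 1.686
endloop
endfacet
facet normal -0.260 -0.918 -0.301
outer loop
vertex -3.782 2.554 1.963
vertex -3.426 2.544 1.686
vertex -2.965 2.094 2.662
endloop
endfacet
facet normal -0.365 0.786 -0.499
outer loop
vertex -3.426 2.544 1.686
vertex -3.335 2.886 2.158
vertex -3.016 2.734 1.685
endloop
endfacet
facet normal 0.357 -0.773 -0.525
outer loop
vertex -3.426 2.544 1.686
vertex -3.016 2.734 1.685
vertex -2.965 2.094 2.662
endloop
endfacet

endsolid


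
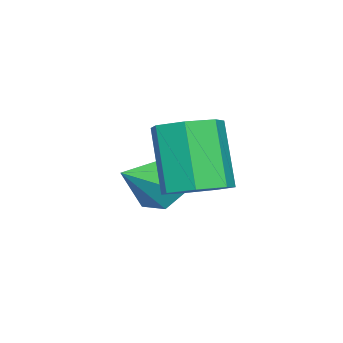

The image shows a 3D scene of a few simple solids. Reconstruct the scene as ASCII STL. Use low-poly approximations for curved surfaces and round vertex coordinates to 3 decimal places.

solid 
facet normal 0.357 0.262 -0.897
outer loop
vertex 2.997 3.628 -2.851
vertex 2.22 3.405 -3.225
vertex 2.472 4.193 -2.895
endloop
endfacet
facet normal 0.641 0.630 0.440
outer loop
vertex 2.997 3.628 -2.851
vertex 2.472 4.193 -2.895
vertex 2.276 3.097 -1.04
endloop
endfacet
facet normal 0.641 0.630 0.440
outer loop
vertex 2.276 3.097 -1.04
vertex 2.472 4.193 -2.895
vertex 1.751 3.662 -1.084
endloop
endfacet
facet normal -0.358 -0.263 0.896
outer loop
vertex 2.276 3.097 -1.04
vertex 1.751 3.662 -1.084
vertex 1.5 2.875 -1.415
endloop
endfacet
facet normal 0.356 0.262 -0.897
outer loop
vertex 2.472 4.193 -2.895
vertex 2.22 3.405 -3.225
vertex 1.757 4.165 -3.187
endloop
endfacet
facet normal -0.132 0.964 0.230
outer loop
vertex 2.472 4.193 -2.895
vertex 1.757 4.165 -3.187
vertex 1.751 3.662 -1.084
endloop
endfacet
facet normal -0.132 0.964 0.230
outer loop
vertex 1.751 3.662 -1.084
vertex 1.757 4.165 -3.187
vertex 1.037 3.634 -1.376
endloop
endfacet
facet normal -0.356 -0.263 0.896
outer loop
vertex 1.751 3.662 -1.084
vertex 1.037 3.634 -1.376
vertex 1.5 2.875 -1.415
endloop
endfacet
facet normal 0.357 0.262 -0.896
outer loop
vertex 1.757 4.165 -3.187
vertex 2.22 3.405 -3.225
vertex 1.392 3.565 -3.508
endloop
endfacet
facet normal -0.806 0.572 -0.153
outer loop
vertex 1.757 4.165 -3.187
vertex 1.392 3.565 -3.508
vertex 1.037 3.634 -1.376
endloop
endfacet
facet normal -0.805 0.573 -0.153
outer loop
vertex 1.037 3.634 -1.376
vertex 1.392 3.565 -3.508
vertex 0.671 3.034 -1.698
endloop
endfacet
facet normal -0.357 -0.264 0.896
outer loop
vertex 1.037 3.634 -1.376
vertex 0.671 3.034 -1.698
vertex 1.5 2.875 -1.415
endloop
endfacet
facet normal 0.357 0.264 -0.896
outer loop
vertex 1.392 3.565 -3.508
vertex 2.22 3.405 -3.225
vertex 1.65 2.845 -3.617
endloop
endfacet
facet normal -0.872 -0.249 -0.421
outer loop
vertex 1.392 3.565 -3.508
vertex 1.65 2.845 -3.617
vertex 0.671 3.034 -1.698
endloop
endfacet
facet normal -0.872 -0.250 -0.420
outer loop
vertex 0.671 3.034 -1.698
vertex 1.65 2.845 -3.617
vertex 0.929 2.314 -1.806
endloop
endfacet
facet normal -0.356 -0.262 0.897
outer loop
vertex 0.671 3.034 -1.698
vertex 0.929 2.314 -1.806
vertex 1.5 2.875 -1.415
endloop
endfacet
facet normal 0.358 0.263 -0.896
outer loop
vertex 1.65 2.845 -3.617
vertex 2.22 3.405 -3.225
vertex 2.338 2.547 -3.43
endloop
endfacet
facet normal -0.282 -0.884 -0.372
outer loop
vertex 1.65 2.845 -3.617
vertex 2.338 2.547 -3.43
vertex 0.929 2.314 -1.806
endloop
endfacet
facet normal -0.282 -0.884 -0.372
outer loop
vertex 0.929 2.314 -1.806
vertex 2.338 2.547 -3.43
vertex 1.617 2.016 -1.619
endloop
endfacet
facet normal -0.357 -0.262 0.897
outer loop
vertex 0.929 2.314 -1.806
vertex 1.617 2.016 -1.619
vertex 1.5 2.875 -1.415
endloop
endfacet
facet normal 0.356 0.263 -0.897
outer loop
vertex 2.338 2.547 -3.43
vertex 2.22 3.405 -3.225
vertex 2.937 2.896 -3.09
endloop
endfacet
facet normal 0.521 -0.853 -0.043
outer loop
vertex 2.338 2.547 -3.43
vertex 2.937 2.896 -3.09
vertex 1.617 2.016 -1.619
endloop
endfacet
facet normal 0.521 -0.853 -0.043
outer loop
vertex 1.617 2.016 -1.619
vertex 2.937 2.896 -3.09
vertex 2.216 2.365 -1.279
endloop
endfacet
facet normal -0.357 -0.262 0.897
outer loop
vertex 1.617 2.016 -1.619
vertex 2.216 2.365 -1.279
vertex 1.5 2.875 -1.415
endloop
endfacet
facet normal 0.356 0.264 -0.897
outer loop
vertex 2.937 2.896 -3.09
vertex 2.22 3.405 -3.225
vertex 2.997 3.628 -2.851
endloop
endfacet
facet normal 0.931 -0.180 0.318
outer loop
vertex 2.937 2.896 -3.09
vertex 2.997 3.628 -2.851
vertex 2.216 2.365 -1.279
endloop
endfacet
facet normal 0.931 -0.180 0.318
outer loop
vertex 2.216 2.365 -1.279
vertex 2.997 3.628 -2.851
vertex 2.276 3.097 -1.04
endloop
endfacet
facet normal -0.358 -0.263 0.896
outer loop
vertex 2.216 2.365 -1.279
vertex 2.276 3.097 -1.04
vertex 1.5 2.875 -1.415
endloop
endfacet
facet normal -0.797 0.341 -0.499
outer loop
vertex 0.153 1.836 -4.922
vertex -0.371 1.504 -4.312
vertex -0.011 2.296 -4.346
endloop
endfacet
facet normal 0.856 0.494 -0.151
outer loop
vertex 0.153 1.836 -4.922
vertex -0.011 2.296 -4.346
vertex 0.911 0.956 -3.508
endloop
endfacet
facet normal -0.796 0.341 -0.500
outer loop
vertex -0.011 2.296 -4.346
vertex -0.371 1.504 -4.312
vertex -0.447 2.16 -3.744
endloop
endfacet
facet normal 0.512 0.680 0.524
outer loop
vertex -0.011 2.296 -4.346
vertex -0.447 2.16 -3.744
vertex 0.911 0.956 -3.508
endloop
endfacet
facet normal -0.797 0.340 -0.499
outer loop
vertex -0.447 2.16 -3.744
vertex -0.371 1.504 -4.312
vertex -0.825 1.53 -3.57
endloop
endfacet
facet normal 0.045 0.241 0.970
outer loop
vertex -0.447 2.16 -3.744
vertex -0.825 1.53 -3.57
vertex 0.911 0.956 -3.508
endloop
endfacet
facet normal -0.796 0.342 -0.499
outer loop
vertex -0.825 1.53 -3.57
vertex -0.371 1.504 -4.312
vertex -0.862 0.881 -3.955
endloop
endfacet
facet normal -0.193 -0.492 0.849
outer loop
vertex -0.825 1.53 -3.57
vertex -0.862 0.881 -3.955
vertex 0.911 0.956 -3.508
endloop
endfacet
facet normal -0.796 0.341 -0.500
outer loop
vertex -0.862 0.881 -3.955
vertex -0.371 1.504 -4.312
vertex -0.529 0.702 -4.608
endloop
endfacet
facet normal -0.023 -0.967 0.253
outer loop
vertex -0.862 0.881 -3.955
vertex -0.529 0.702 -4.608
vertex 0.911 0.956 -3.508
endloop
endfacet
facet normal -0.796 0.341 -0.500
outer loop
vertex -0.529 0.702 -4.608
vertex -0.371 1.504 -4.312
vertex -0.077 1.127 -5.038
endloop
endfacet
facet normal 0.427 -0.826 -0.368
outer loop
vertex -0.529 0.702 -4.608
vertex -0.077 1.127 -5.038
vertex 0.911 0.956 -3.508
endloop
endfacet
facet normal -0.797 0.340 -0.499
outer loop
vertex -0.077 1.127 -5.038
vertex -0.371 1.504 -4.312
vertex 0.153 1.836 -4.922
endloop
endfacet
facet normal 0.818 -0.176 -0.548
outer loop
vertex -0.077 1.127 -5.038
vertex 0.153 1.836 -4.922
vertex 0.911 0.956 -3.508
endloop
endfacet

endsolid
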